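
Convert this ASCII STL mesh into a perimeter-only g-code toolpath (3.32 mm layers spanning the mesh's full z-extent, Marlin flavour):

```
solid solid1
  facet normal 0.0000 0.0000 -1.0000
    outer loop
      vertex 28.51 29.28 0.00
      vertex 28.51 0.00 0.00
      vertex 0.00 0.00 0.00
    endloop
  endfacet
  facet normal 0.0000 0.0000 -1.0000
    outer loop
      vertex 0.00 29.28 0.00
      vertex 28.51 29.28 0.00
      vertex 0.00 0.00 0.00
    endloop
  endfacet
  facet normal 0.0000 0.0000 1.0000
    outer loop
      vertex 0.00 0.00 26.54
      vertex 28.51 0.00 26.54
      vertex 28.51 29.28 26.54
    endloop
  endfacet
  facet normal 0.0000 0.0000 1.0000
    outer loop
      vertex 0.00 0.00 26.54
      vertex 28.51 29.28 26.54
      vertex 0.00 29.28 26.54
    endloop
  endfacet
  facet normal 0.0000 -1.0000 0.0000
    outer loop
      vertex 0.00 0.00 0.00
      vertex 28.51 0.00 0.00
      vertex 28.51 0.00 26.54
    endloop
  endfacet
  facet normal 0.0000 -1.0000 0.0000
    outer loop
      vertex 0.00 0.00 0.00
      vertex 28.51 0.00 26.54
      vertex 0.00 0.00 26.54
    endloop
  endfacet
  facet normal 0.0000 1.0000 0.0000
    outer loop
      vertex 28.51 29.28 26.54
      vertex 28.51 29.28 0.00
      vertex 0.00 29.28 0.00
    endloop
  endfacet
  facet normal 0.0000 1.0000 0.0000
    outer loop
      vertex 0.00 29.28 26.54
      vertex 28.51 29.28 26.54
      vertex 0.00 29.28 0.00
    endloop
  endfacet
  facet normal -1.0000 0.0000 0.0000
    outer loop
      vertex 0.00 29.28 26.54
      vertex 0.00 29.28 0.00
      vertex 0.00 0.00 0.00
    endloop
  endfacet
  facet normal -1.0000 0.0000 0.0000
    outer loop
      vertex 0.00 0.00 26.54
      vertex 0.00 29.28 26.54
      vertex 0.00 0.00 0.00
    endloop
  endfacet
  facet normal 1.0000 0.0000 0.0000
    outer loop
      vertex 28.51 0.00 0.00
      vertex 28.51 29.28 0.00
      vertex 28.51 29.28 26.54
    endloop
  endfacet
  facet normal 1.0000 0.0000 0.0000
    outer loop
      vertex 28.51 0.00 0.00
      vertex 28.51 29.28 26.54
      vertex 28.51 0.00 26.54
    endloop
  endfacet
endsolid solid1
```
; perimeter-only toolpath
G21 ; units = mm
G90 ; absolute positioning
G28 ; home
; layer 1
G0 Z3.32
G0 X0.00 Y0.00
G1 X28.51 Y0.00
G1 X28.51 Y29.28
G1 X0.00 Y29.28
G1 X0.00 Y0.00
; layer 2
G0 Z6.63
G0 X0.00 Y0.00
G1 X28.51 Y0.00
G1 X28.51 Y29.28
G1 X0.00 Y29.28
G1 X0.00 Y0.00
; layer 3
G0 Z9.95
G0 X0.00 Y0.00
G1 X28.51 Y0.00
G1 X28.51 Y29.28
G1 X0.00 Y29.28
G1 X0.00 Y0.00
; layer 4
G0 Z13.27
G0 X0.00 Y0.00
G1 X28.51 Y0.00
G1 X28.51 Y29.28
G1 X0.00 Y29.28
G1 X0.00 Y0.00
; layer 5
G0 Z16.59
G0 X0.00 Y0.00
G1 X28.51 Y0.00
G1 X28.51 Y29.28
G1 X0.00 Y29.28
G1 X0.00 Y0.00
; layer 6
G0 Z19.91
G0 X0.00 Y0.00
G1 X28.51 Y0.00
G1 X28.51 Y29.28
G1 X0.00 Y29.28
G1 X0.00 Y0.00
; layer 7
G0 Z23.22
G0 X0.00 Y0.00
G1 X28.51 Y0.00
G1 X28.51 Y29.28
G1 X0.00 Y29.28
G1 X0.00 Y0.00
; layer 8
G0 Z26.54
G0 X0.00 Y0.00
G1 X28.51 Y0.00
G1 X28.51 Y29.28
G1 X0.00 Y29.28
G1 X0.00 Y0.00
M2 ; end

The solid is a rectangular box, roughly 28.5 × 29.3 mm footprint and 26.5 mm tall. Slicing at Δz = 3.32 mm — 8 equal slices spanning the solid's height, so layer i sits at z = i·h/8 — gives 8 non-empty perimeters. Each is a 4-segment closed polygon; G0 lifts to the layer z and rapids to the start vertex, then G1 traces the edges.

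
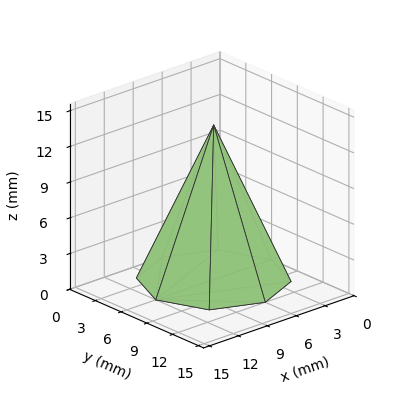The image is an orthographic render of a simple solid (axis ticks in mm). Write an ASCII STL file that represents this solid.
Reading the render: the shape is a regular 8-sided pyramid, base circumscribed radius ≈ 6 mm, apex at z ≈ 13 mm (dimensions read to the nearest mm from the axis ticks). For the STL, each face is triangulated and given an outward normal.

solid part
  facet normal 0.0000 0.0000 -1.0000
    outer loop
      vertex 6.00 12.00 0.00
      vertex 10.24 10.24 0.00
      vertex 12.00 6.00 0.00
    endloop
  endfacet
  facet normal 0.0000 0.0000 -1.0000
    outer loop
      vertex 1.76 10.24 0.00
      vertex 6.00 12.00 0.00
      vertex 12.00 6.00 0.00
    endloop
  endfacet
  facet normal 0.0000 0.0000 -1.0000
    outer loop
      vertex 0.00 6.00 0.00
      vertex 1.76 10.24 0.00
      vertex 12.00 6.00 0.00
    endloop
  endfacet
  facet normal 0.0000 0.0000 -1.0000
    outer loop
      vertex 1.76 1.76 0.00
      vertex 0.00 6.00 0.00
      vertex 12.00 6.00 0.00
    endloop
  endfacet
  facet normal 0.0000 0.0000 -1.0000
    outer loop
      vertex 6.00 0.00 0.00
      vertex 1.76 1.76 0.00
      vertex 12.00 6.00 0.00
    endloop
  endfacet
  facet normal 0.0000 0.0000 -1.0000
    outer loop
      vertex 10.24 1.76 0.00
      vertex 6.00 0.00 0.00
      vertex 12.00 6.00 0.00
    endloop
  endfacet
  facet normal 0.8496 0.3527 0.3921
    outer loop
      vertex 12.00 6.00 0.00
      vertex 10.24 10.24 0.00
      vertex 6.00 6.00 13.00
    endloop
  endfacet
  facet normal 0.3527 0.8496 0.3921
    outer loop
      vertex 10.24 10.24 0.00
      vertex 6.00 12.00 0.00
      vertex 6.00 6.00 13.00
    endloop
  endfacet
  facet normal -0.3527 0.8496 0.3921
    outer loop
      vertex 6.00 12.00 0.00
      vertex 1.76 10.24 0.00
      vertex 6.00 6.00 13.00
    endloop
  endfacet
  facet normal -0.8496 0.3527 0.3921
    outer loop
      vertex 1.76 10.24 0.00
      vertex 0.00 6.00 0.00
      vertex 6.00 6.00 13.00
    endloop
  endfacet
  facet normal -0.8496 -0.3527 0.3921
    outer loop
      vertex 0.00 6.00 0.00
      vertex 1.76 1.76 0.00
      vertex 6.00 6.00 13.00
    endloop
  endfacet
  facet normal -0.3527 -0.8496 0.3921
    outer loop
      vertex 1.76 1.76 0.00
      vertex 6.00 0.00 0.00
      vertex 6.00 6.00 13.00
    endloop
  endfacet
  facet normal 0.3527 -0.8496 0.3921
    outer loop
      vertex 6.00 0.00 0.00
      vertex 10.24 1.76 0.00
      vertex 6.00 6.00 13.00
    endloop
  endfacet
  facet normal 0.8496 -0.3527 0.3921
    outer loop
      vertex 10.24 1.76 0.00
      vertex 12.00 6.00 0.00
      vertex 6.00 6.00 13.00
    endloop
  endfacet
endsolid part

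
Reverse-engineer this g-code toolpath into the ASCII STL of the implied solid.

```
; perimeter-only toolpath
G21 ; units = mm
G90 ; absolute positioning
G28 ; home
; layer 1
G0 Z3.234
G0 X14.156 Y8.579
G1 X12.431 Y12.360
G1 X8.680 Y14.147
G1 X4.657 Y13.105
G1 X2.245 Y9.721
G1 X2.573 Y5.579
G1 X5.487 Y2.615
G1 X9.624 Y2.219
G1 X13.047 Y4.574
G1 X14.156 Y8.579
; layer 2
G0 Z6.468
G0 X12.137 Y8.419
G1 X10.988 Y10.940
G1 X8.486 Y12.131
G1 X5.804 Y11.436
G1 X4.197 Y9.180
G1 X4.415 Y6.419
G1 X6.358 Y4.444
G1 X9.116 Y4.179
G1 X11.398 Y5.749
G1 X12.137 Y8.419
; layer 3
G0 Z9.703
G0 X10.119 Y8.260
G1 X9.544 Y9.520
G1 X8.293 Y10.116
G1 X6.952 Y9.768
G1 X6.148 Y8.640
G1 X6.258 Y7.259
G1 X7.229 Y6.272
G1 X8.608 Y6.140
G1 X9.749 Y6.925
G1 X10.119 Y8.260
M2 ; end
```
solid part
  facet normal 0.0000 0.0000 -1.0000
    outer loop
      vertex 8.873 16.163 0.000
      vertex 13.875 13.780 0.000
      vertex 16.175 8.739 0.000
    endloop
  endfacet
  facet normal 0.0000 0.0000 -1.0000
    outer loop
      vertex 3.509 14.773 0.000
      vertex 8.873 16.163 0.000
      vertex 16.175 8.739 0.000
    endloop
  endfacet
  facet normal 0.0000 0.0000 -1.0000
    outer loop
      vertex 0.294 10.261 0.000
      vertex 3.509 14.773 0.000
      vertex 16.175 8.739 0.000
    endloop
  endfacet
  facet normal 0.0000 0.0000 -1.0000
    outer loop
      vertex 0.731 4.738 0.000
      vertex 0.294 10.261 0.000
      vertex 16.175 8.739 0.000
    endloop
  endfacet
  facet normal 0.0000 0.0000 -1.0000
    outer loop
      vertex 4.616 0.787 0.000
      vertex 0.731 4.738 0.000
      vertex 16.175 8.739 0.000
    endloop
  endfacet
  facet normal 0.0000 0.0000 -1.0000
    outer loop
      vertex 10.132 0.259 0.000
      vertex 4.616 0.787 0.000
      vertex 16.175 8.739 0.000
    endloop
  endfacet
  facet normal 0.0000 0.0000 -1.0000
    outer loop
      vertex 14.696 3.399 0.000
      vertex 10.132 0.259 0.000
      vertex 16.175 8.739 0.000
    endloop
  endfacet
  facet normal 0.7841 0.3578 0.5071
    outer loop
      vertex 16.175 8.739 0.000
      vertex 13.875 13.780 0.000
      vertex 8.100 8.100 12.937
    endloop
  endfacet
  facet normal 0.3707 0.7781 0.5071
    outer loop
      vertex 13.875 13.780 0.000
      vertex 8.873 16.163 0.000
      vertex 8.100 8.100 12.937
    endloop
  endfacet
  facet normal -0.2162 0.8343 0.5071
    outer loop
      vertex 8.873 16.163 0.000
      vertex 3.509 14.773 0.000
      vertex 8.100 8.100 12.937
    endloop
  endfacet
  facet normal -0.7019 0.5002 0.5071
    outer loop
      vertex 3.509 14.773 0.000
      vertex 0.294 10.261 0.000
      vertex 8.100 8.100 12.937
    endloop
  endfacet
  facet normal -0.8592 -0.0680 0.5071
    outer loop
      vertex 0.294 10.261 0.000
      vertex 0.731 4.738 0.000
      vertex 8.100 8.100 12.937
    endloop
  endfacet
  facet normal -0.6146 -0.6043 0.5071
    outer loop
      vertex 0.731 4.738 0.000
      vertex 4.616 0.787 0.000
      vertex 8.100 8.100 12.937
    endloop
  endfacet
  facet normal -0.0821 -0.8580 0.5071
    outer loop
      vertex 4.616 0.787 0.000
      vertex 10.132 0.259 0.000
      vertex 8.100 8.100 12.937
    endloop
  endfacet
  facet normal 0.4885 -0.7101 0.5071
    outer loop
      vertex 10.132 0.259 0.000
      vertex 14.696 3.399 0.000
      vertex 8.100 8.100 12.937
    endloop
  endfacet
  facet normal 0.8306 -0.2301 0.5071
    outer loop
      vertex 14.696 3.399 0.000
      vertex 16.175 8.739 0.000
      vertex 8.100 8.100 12.937
    endloop
  endfacet
endsolid part

The G0 Z moves step by Δz≈3.234 mm. The G1 loops shrink linearly with z, so the solid tapers from its base footprint up to z≈12.9. Closing with a flat bottom cap and the tapered top and triangulating gives 16 facets — a regular 9-sided pyramid, base circumscribed radius ≈ 8.1 mm, apex at z ≈ 12.9 mm.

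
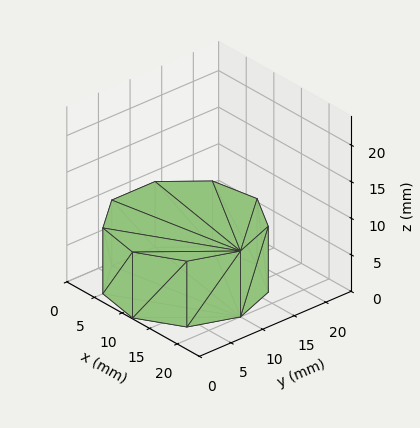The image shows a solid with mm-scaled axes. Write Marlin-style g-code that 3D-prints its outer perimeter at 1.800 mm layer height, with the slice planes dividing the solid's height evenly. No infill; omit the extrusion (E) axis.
Reading the render: the shape is a regular 9-sided prism (a cylinder approximated with 9 flat sides), circumscribed radius ≈ 10 mm, height ≈ 9 mm (dimensions read to the nearest mm from the axis ticks). For the g-code, the solid's height is divided into equal slices at the stated Δz and each level perimeter traced with G1 moves after a G0 lift.

; perimeter-only toolpath
G21 ; units = mm
G90 ; absolute positioning
G28 ; home
; layer 1
G0 Z1.800
G0 X20.000 Y10.000
G1 X17.660 Y16.428
G1 X11.736 Y19.848
G1 X5.000 Y18.660
G1 X0.603 Y13.420
G1 X0.603 Y6.580
G1 X5.000 Y1.340
G1 X11.736 Y0.152
G1 X17.660 Y3.572
G1 X20.000 Y10.000
; layer 2
G0 Z3.600
G0 X20.000 Y10.000
G1 X17.660 Y16.428
G1 X11.736 Y19.848
G1 X5.000 Y18.660
G1 X0.603 Y13.420
G1 X0.603 Y6.580
G1 X5.000 Y1.340
G1 X11.736 Y0.152
G1 X17.660 Y3.572
G1 X20.000 Y10.000
; layer 3
G0 Z5.400
G0 X20.000 Y10.000
G1 X17.660 Y16.428
G1 X11.736 Y19.848
G1 X5.000 Y18.660
G1 X0.603 Y13.420
G1 X0.603 Y6.580
G1 X5.000 Y1.340
G1 X11.736 Y0.152
G1 X17.660 Y3.572
G1 X20.000 Y10.000
; layer 4
G0 Z7.200
G0 X20.000 Y10.000
G1 X17.660 Y16.428
G1 X11.736 Y19.848
G1 X5.000 Y18.660
G1 X0.603 Y13.420
G1 X0.603 Y6.580
G1 X5.000 Y1.340
G1 X11.736 Y0.152
G1 X17.660 Y3.572
G1 X20.000 Y10.000
; layer 5
G0 Z9.000
G0 X20.000 Y10.000
G1 X17.660 Y16.428
G1 X11.736 Y19.848
G1 X5.000 Y18.660
G1 X0.603 Y13.420
G1 X0.603 Y6.580
G1 X5.000 Y1.340
G1 X11.736 Y0.152
G1 X17.660 Y3.572
G1 X20.000 Y10.000
M2 ; end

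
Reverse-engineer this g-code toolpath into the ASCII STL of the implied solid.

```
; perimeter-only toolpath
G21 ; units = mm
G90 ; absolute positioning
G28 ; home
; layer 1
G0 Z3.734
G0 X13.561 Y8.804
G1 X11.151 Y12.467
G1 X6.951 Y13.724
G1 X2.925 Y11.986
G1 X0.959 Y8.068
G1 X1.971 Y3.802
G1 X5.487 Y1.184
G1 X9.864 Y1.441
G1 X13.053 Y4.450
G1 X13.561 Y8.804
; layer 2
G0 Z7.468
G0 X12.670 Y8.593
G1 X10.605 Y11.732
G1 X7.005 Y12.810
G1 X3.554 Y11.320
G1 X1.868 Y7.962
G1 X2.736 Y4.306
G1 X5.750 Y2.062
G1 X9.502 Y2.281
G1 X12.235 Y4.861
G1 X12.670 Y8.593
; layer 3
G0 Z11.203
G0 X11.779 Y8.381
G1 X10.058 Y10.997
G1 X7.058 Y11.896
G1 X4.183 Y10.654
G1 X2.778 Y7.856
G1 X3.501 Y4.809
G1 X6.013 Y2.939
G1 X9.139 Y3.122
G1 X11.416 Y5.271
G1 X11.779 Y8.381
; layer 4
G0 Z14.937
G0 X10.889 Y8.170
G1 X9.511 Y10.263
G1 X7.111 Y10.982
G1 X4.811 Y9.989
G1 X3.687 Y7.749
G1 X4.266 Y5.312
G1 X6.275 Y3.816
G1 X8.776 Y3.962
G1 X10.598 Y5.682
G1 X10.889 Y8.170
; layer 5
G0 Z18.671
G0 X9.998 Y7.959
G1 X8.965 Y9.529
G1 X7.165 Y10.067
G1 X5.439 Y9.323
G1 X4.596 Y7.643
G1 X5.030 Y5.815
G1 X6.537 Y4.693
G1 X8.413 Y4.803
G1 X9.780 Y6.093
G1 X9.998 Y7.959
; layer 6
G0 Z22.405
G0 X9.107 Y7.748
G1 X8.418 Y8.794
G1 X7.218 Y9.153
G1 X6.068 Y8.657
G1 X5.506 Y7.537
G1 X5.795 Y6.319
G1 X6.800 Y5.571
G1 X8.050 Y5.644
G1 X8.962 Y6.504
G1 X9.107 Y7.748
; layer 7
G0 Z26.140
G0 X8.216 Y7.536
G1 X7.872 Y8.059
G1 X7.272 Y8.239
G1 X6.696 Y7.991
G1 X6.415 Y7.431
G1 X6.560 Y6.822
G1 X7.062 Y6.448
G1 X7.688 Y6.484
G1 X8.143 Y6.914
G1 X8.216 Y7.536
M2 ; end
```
solid part
  facet normal 0.0000 0.0000 -1.0000
    outer loop
      vertex 6.898 14.638 0.000
      vertex 11.698 13.201 0.000
      vertex 14.452 9.015 0.000
    endloop
  endfacet
  facet normal 0.0000 0.0000 -1.0000
    outer loop
      vertex 2.297 12.652 0.000
      vertex 6.898 14.638 0.000
      vertex 14.452 9.015 0.000
    endloop
  endfacet
  facet normal 0.0000 0.0000 -1.0000
    outer loop
      vertex 0.049 8.174 0.000
      vertex 2.297 12.652 0.000
      vertex 14.452 9.015 0.000
    endloop
  endfacet
  facet normal 0.0000 0.0000 -1.0000
    outer loop
      vertex 1.206 3.299 0.000
      vertex 0.049 8.174 0.000
      vertex 14.452 9.015 0.000
    endloop
  endfacet
  facet normal 0.0000 0.0000 -1.0000
    outer loop
      vertex 5.225 0.307 0.000
      vertex 1.206 3.299 0.000
      vertex 14.452 9.015 0.000
    endloop
  endfacet
  facet normal 0.0000 0.0000 -1.0000
    outer loop
      vertex 10.227 0.600 0.000
      vertex 5.225 0.307 0.000
      vertex 14.452 9.015 0.000
    endloop
  endfacet
  facet normal 0.0000 0.0000 -1.0000
    outer loop
      vertex 13.871 4.039 0.000
      vertex 10.227 0.600 0.000
      vertex 14.452 9.015 0.000
    endloop
  endfacet
  facet normal 0.8141 0.5356 0.2245
    outer loop
      vertex 14.452 9.015 0.000
      vertex 11.698 13.201 0.000
      vertex 7.325 7.325 29.874
    endloop
  endfacet
  facet normal 0.2795 0.9335 0.2245
    outer loop
      vertex 11.698 13.201 0.000
      vertex 6.898 14.638 0.000
      vertex 7.325 7.325 29.874
    endloop
  endfacet
  facet normal -0.3862 0.8947 0.2245
    outer loop
      vertex 6.898 14.638 0.000
      vertex 2.297 12.652 0.000
      vertex 7.325 7.325 29.874
    endloop
  endfacet
  facet normal -0.8709 0.4372 0.2245
    outer loop
      vertex 2.297 12.652 0.000
      vertex 0.049 8.174 0.000
      vertex 7.325 7.325 29.874
    endloop
  endfacet
  facet normal -0.9481 -0.2250 0.2245
    outer loop
      vertex 0.049 8.174 0.000
      vertex 1.206 3.299 0.000
      vertex 7.325 7.325 29.874
    endloop
  endfacet
  facet normal -0.5819 -0.7816 0.2245
    outer loop
      vertex 1.206 3.299 0.000
      vertex 5.225 0.307 0.000
      vertex 7.325 7.325 29.874
    endloop
  endfacet
  facet normal 0.0570 -0.9728 0.2245
    outer loop
      vertex 5.225 0.307 0.000
      vertex 10.227 0.600 0.000
      vertex 7.325 7.325 29.874
    endloop
  endfacet
  facet normal 0.6688 -0.7087 0.2245
    outer loop
      vertex 10.227 0.600 0.000
      vertex 13.871 4.039 0.000
      vertex 7.325 7.325 29.874
    endloop
  endfacet
  facet normal 0.9679 -0.1130 0.2245
    outer loop
      vertex 13.871 4.039 0.000
      vertex 14.452 9.015 0.000
      vertex 7.325 7.325 29.874
    endloop
  endfacet
endsolid part

The G0 Z moves step by Δz≈3.734 mm. The G1 loops shrink linearly with z, so the solid tapers from its base footprint up to z≈29.9. Closing with a flat bottom cap and the tapered top and triangulating gives 16 facets — a regular 9-sided pyramid, base circumscribed radius ≈ 7.33 mm, apex at z ≈ 29.9 mm.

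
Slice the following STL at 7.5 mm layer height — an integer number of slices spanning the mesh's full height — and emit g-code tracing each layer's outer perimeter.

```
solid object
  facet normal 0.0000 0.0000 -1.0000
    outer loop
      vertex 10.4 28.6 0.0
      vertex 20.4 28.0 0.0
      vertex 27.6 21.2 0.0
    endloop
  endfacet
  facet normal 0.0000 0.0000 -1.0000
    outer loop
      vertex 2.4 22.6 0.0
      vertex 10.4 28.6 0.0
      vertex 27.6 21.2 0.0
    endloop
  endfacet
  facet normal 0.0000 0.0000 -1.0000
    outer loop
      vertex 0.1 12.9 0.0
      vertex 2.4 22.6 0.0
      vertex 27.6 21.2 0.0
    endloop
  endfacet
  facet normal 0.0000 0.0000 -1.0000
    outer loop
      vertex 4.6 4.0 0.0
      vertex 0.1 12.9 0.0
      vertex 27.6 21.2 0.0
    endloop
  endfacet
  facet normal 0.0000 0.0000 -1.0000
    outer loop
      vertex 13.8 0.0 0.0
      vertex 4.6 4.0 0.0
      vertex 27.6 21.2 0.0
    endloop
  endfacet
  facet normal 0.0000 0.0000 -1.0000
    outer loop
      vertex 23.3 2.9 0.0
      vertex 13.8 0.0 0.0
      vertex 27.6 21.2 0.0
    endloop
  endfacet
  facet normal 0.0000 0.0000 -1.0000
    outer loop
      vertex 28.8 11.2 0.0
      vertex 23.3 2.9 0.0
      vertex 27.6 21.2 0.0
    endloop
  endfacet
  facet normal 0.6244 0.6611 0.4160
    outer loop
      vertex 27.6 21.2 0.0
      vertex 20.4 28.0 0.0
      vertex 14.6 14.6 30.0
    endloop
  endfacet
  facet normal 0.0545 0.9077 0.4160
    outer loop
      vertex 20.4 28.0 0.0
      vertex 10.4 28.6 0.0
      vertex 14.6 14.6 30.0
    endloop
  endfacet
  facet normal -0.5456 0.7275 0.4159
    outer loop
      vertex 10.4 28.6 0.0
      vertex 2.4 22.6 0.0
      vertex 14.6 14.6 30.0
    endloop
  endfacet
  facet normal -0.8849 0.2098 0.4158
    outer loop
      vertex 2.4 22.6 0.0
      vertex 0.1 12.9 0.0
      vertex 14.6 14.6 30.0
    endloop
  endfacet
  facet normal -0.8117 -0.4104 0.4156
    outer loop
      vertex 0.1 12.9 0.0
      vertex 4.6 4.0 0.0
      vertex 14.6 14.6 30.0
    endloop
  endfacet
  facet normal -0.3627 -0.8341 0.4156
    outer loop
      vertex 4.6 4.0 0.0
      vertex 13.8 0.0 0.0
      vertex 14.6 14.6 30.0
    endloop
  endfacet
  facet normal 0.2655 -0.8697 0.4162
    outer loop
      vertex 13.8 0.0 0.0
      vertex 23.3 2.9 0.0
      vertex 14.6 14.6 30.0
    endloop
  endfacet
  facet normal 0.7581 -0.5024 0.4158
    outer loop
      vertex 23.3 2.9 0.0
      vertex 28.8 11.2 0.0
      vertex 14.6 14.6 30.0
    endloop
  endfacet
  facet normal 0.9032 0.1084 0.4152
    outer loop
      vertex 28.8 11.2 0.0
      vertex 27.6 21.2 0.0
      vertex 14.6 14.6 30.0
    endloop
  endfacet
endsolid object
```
; perimeter-only toolpath
G21 ; units = mm
G90 ; absolute positioning
G28 ; home
; layer 1
G0 Z7.5
G0 X24.4 Y19.5
G1 X18.9 Y24.6
G1 X11.5 Y25.1
G1 X5.4 Y20.6
G1 X3.7 Y13.3
G1 X7.1 Y6.7
G1 X14.0 Y3.6
G1 X21.1 Y5.8
G1 X25.2 Y12.0
G1 X24.4 Y19.5
; layer 2
G0 Z15.0
G0 X21.1 Y17.9
G1 X17.5 Y21.3
G1 X12.5 Y21.6
G1 X8.5 Y18.6
G1 X7.3 Y13.8
G1 X9.6 Y9.3
G1 X14.2 Y7.3
G1 X18.9 Y8.8
G1 X21.7 Y12.9
G1 X21.1 Y17.9
; layer 3
G0 Z22.5
G0 X17.9 Y16.2
G1 X16.0 Y17.9
G1 X13.5 Y18.1
G1 X11.5 Y16.6
G1 X11.0 Y14.2
G1 X12.1 Y11.9
G1 X14.4 Y10.9
G1 X16.8 Y11.7
G1 X18.1 Y13.8
G1 X17.9 Y16.2
M2 ; end

The solid is a regular 9-sided pyramid, base circumscribed radius ≈ 14.6 mm, apex at z ≈ 30 mm. Slicing at Δz = 7.5 mm — 4 equal slices spanning the solid's height, so layer i sits at z = i·h/4 — gives 3 non-empty perimeters. Each is a 9-segment closed polygon; G0 lifts to the layer z and rapids to the start vertex, then G1 traces the edges. The cross-section shrinks linearly with z (the slice at the apex is degenerate and omitted).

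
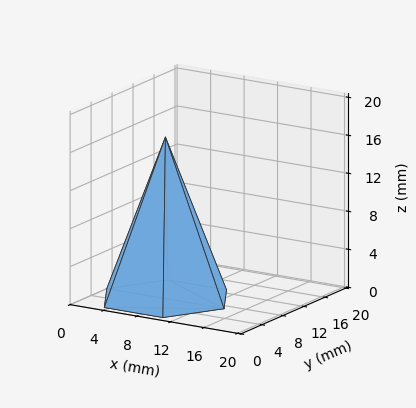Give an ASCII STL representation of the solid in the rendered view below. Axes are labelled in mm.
Reading the render: the shape is a regular 6-sided pyramid, base circumscribed radius ≈ 7 mm, apex at z ≈ 17 mm (dimensions read to the nearest mm from the axis ticks). For the STL, each face is triangulated and given an outward normal.

solid part
  facet normal 0.0000 0.0000 -1.0000
    outer loop
      vertex 3.500 13.062 0.000
      vertex 10.500 13.062 0.000
      vertex 14.000 7.000 0.000
    endloop
  endfacet
  facet normal 0.0000 0.0000 -1.0000
    outer loop
      vertex 0.000 7.000 0.000
      vertex 3.500 13.062 0.000
      vertex 14.000 7.000 0.000
    endloop
  endfacet
  facet normal 0.0000 0.0000 -1.0000
    outer loop
      vertex 3.500 0.938 0.000
      vertex 0.000 7.000 0.000
      vertex 14.000 7.000 0.000
    endloop
  endfacet
  facet normal 0.0000 0.0000 -1.0000
    outer loop
      vertex 10.500 0.938 0.000
      vertex 3.500 0.938 0.000
      vertex 14.000 7.000 0.000
    endloop
  endfacet
  facet normal 0.8157 0.4710 0.3359
    outer loop
      vertex 14.000 7.000 0.000
      vertex 10.500 13.062 0.000
      vertex 7.000 7.000 17.000
    endloop
  endfacet
  facet normal 0.0000 0.9419 0.3359
    outer loop
      vertex 10.500 13.062 0.000
      vertex 3.500 13.062 0.000
      vertex 7.000 7.000 17.000
    endloop
  endfacet
  facet normal -0.8157 0.4710 0.3359
    outer loop
      vertex 3.500 13.062 0.000
      vertex 0.000 7.000 0.000
      vertex 7.000 7.000 17.000
    endloop
  endfacet
  facet normal -0.8157 -0.4710 0.3359
    outer loop
      vertex 0.000 7.000 0.000
      vertex 3.500 0.938 0.000
      vertex 7.000 7.000 17.000
    endloop
  endfacet
  facet normal 0.0000 -0.9419 0.3359
    outer loop
      vertex 3.500 0.938 0.000
      vertex 10.500 0.938 0.000
      vertex 7.000 7.000 17.000
    endloop
  endfacet
  facet normal 0.8157 -0.4710 0.3359
    outer loop
      vertex 10.500 0.938 0.000
      vertex 14.000 7.000 0.000
      vertex 7.000 7.000 17.000
    endloop
  endfacet
endsolid part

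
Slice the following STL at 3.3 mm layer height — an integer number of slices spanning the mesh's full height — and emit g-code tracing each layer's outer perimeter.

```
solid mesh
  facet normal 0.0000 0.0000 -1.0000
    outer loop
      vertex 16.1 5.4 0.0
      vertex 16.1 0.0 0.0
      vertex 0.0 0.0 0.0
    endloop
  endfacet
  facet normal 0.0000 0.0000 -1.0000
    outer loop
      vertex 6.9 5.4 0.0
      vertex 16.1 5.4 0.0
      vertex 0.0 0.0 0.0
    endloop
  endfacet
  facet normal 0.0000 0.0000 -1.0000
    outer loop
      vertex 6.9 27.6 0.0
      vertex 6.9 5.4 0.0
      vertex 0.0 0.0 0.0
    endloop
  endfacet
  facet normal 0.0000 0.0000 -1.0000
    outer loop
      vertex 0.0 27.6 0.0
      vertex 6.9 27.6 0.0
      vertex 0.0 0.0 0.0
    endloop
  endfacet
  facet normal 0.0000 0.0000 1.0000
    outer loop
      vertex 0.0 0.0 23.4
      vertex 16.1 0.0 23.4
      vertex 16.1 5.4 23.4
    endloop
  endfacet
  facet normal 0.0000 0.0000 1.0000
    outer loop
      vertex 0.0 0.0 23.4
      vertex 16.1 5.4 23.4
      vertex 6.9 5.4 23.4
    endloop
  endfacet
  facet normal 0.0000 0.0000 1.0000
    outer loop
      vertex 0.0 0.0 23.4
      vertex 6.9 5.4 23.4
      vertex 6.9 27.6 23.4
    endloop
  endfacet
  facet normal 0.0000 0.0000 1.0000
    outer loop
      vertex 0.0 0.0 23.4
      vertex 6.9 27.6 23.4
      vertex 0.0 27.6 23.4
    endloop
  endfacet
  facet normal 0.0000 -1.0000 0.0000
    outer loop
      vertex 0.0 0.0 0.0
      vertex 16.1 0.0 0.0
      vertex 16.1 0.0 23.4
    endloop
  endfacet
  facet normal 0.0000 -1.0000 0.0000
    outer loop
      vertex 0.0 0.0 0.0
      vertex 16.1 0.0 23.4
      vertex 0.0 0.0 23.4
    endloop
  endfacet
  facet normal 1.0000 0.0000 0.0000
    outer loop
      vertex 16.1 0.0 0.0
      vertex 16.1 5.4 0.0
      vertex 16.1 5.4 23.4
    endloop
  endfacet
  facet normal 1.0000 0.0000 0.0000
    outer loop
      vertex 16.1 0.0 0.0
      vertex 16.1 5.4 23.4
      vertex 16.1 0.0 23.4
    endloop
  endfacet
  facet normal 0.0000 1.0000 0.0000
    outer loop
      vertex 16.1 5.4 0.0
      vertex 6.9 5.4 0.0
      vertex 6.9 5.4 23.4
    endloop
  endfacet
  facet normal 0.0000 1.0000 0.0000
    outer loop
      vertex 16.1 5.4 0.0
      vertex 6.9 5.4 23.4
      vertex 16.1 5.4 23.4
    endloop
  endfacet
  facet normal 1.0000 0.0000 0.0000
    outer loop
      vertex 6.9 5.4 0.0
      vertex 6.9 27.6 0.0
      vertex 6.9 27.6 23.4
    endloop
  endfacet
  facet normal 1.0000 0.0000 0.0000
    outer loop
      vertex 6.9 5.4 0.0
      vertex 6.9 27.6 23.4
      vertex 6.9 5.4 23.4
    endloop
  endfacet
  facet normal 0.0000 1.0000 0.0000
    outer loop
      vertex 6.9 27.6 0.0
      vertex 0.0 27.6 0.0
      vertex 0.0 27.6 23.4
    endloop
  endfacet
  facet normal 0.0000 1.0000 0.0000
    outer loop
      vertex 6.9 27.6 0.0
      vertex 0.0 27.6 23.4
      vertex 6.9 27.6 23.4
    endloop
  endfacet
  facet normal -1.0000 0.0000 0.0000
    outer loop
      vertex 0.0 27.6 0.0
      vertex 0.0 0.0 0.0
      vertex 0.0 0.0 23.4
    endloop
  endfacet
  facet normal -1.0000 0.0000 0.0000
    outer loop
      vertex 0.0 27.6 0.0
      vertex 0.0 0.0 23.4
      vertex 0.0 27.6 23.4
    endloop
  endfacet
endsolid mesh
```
; perimeter-only toolpath
G21 ; units = mm
G90 ; absolute positioning
G28 ; home
; layer 1
G0 Z3.3
G0 X0.0 Y0.0
G1 X16.1 Y0.0
G1 X16.1 Y5.4
G1 X6.9 Y5.4
G1 X6.9 Y27.6
G1 X0.0 Y27.6
G1 X0.0 Y0.0
; layer 2
G0 Z6.7
G0 X0.0 Y0.0
G1 X16.1 Y0.0
G1 X16.1 Y5.4
G1 X6.9 Y5.4
G1 X6.9 Y27.6
G1 X0.0 Y27.6
G1 X0.0 Y0.0
; layer 3
G0 Z10.0
G0 X0.0 Y0.0
G1 X16.1 Y0.0
G1 X16.1 Y5.4
G1 X6.9 Y5.4
G1 X6.9 Y27.6
G1 X0.0 Y27.6
G1 X0.0 Y0.0
; layer 4
G0 Z13.4
G0 X0.0 Y0.0
G1 X16.1 Y0.0
G1 X16.1 Y5.4
G1 X6.9 Y5.4
G1 X6.9 Y27.6
G1 X0.0 Y27.6
G1 X0.0 Y0.0
; layer 5
G0 Z16.7
G0 X0.0 Y0.0
G1 X16.1 Y0.0
G1 X16.1 Y5.4
G1 X6.9 Y5.4
G1 X6.9 Y27.6
G1 X0.0 Y27.6
G1 X0.0 Y0.0
; layer 6
G0 Z20.1
G0 X0.0 Y0.0
G1 X16.1 Y0.0
G1 X16.1 Y5.4
G1 X6.9 Y5.4
G1 X6.9 Y27.6
G1 X0.0 Y27.6
G1 X0.0 Y0.0
; layer 7
G0 Z23.4
G0 X0.0 Y0.0
G1 X16.1 Y0.0
G1 X16.1 Y5.4
G1 X6.9 Y5.4
G1 X6.9 Y27.6
G1 X0.0 Y27.6
G1 X0.0 Y0.0
M2 ; end

The solid is an L-shaped prism: outer 16.1 × 27.6 mm, arm thicknesses ≈ 5.4 mm (horizontal) and 6.9 mm (vertical), extruded 23.4 mm in z. Slicing at Δz = 3.3 mm — 7 equal slices spanning the solid's height, so layer i sits at z = i·h/7 — gives 7 non-empty perimeters. Each is a 6-segment closed polygon; G0 lifts to the layer z and rapids to the start vertex, then G1 traces the edges.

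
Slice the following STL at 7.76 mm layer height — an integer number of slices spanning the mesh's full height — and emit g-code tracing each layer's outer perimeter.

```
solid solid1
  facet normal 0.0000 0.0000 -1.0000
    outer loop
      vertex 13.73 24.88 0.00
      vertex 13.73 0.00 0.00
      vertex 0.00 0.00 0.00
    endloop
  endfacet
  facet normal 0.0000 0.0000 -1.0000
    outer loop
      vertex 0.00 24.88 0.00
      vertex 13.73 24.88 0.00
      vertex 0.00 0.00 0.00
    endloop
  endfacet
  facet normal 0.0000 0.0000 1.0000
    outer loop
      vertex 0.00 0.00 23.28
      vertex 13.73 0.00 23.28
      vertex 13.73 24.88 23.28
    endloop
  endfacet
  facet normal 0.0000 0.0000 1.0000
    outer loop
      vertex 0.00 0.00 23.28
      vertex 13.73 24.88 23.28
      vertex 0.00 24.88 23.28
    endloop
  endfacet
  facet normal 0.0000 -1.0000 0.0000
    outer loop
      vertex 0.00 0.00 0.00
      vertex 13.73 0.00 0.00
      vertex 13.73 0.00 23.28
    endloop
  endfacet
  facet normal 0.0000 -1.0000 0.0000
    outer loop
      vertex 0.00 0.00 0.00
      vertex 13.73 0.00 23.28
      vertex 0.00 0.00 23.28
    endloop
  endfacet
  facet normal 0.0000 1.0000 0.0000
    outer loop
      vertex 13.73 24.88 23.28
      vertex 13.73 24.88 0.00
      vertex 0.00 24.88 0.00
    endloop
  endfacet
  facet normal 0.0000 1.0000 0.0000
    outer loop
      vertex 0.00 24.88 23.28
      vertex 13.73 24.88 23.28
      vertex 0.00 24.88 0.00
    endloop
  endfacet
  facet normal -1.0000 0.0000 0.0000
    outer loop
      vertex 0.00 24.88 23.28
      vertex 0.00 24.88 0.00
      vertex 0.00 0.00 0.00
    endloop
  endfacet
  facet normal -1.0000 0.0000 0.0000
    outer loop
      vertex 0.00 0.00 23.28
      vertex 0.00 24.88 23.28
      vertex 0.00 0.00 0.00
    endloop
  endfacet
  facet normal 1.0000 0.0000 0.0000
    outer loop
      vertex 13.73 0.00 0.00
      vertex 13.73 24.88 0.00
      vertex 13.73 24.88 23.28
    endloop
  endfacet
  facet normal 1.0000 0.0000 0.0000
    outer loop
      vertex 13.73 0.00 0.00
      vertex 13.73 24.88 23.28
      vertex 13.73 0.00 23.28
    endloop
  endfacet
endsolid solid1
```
; perimeter-only toolpath
G21 ; units = mm
G90 ; absolute positioning
G28 ; home
; layer 1
G0 Z7.76
G0 X0.00 Y0.00
G1 X13.73 Y0.00
G1 X13.73 Y24.88
G1 X0.00 Y24.88
G1 X0.00 Y0.00
; layer 2
G0 Z15.52
G0 X0.00 Y0.00
G1 X13.73 Y0.00
G1 X13.73 Y24.88
G1 X0.00 Y24.88
G1 X0.00 Y0.00
; layer 3
G0 Z23.28
G0 X0.00 Y0.00
G1 X13.73 Y0.00
G1 X13.73 Y24.88
G1 X0.00 Y24.88
G1 X0.00 Y0.00
M2 ; end

The solid is a rectangular box, roughly 13.7 × 24.9 mm footprint and 23.3 mm tall. Slicing at Δz = 7.76 mm — 3 equal slices spanning the solid's height, so layer i sits at z = i·h/3 — gives 3 non-empty perimeters. Each is a 4-segment closed polygon; G0 lifts to the layer z and rapids to the start vertex, then G1 traces the edges.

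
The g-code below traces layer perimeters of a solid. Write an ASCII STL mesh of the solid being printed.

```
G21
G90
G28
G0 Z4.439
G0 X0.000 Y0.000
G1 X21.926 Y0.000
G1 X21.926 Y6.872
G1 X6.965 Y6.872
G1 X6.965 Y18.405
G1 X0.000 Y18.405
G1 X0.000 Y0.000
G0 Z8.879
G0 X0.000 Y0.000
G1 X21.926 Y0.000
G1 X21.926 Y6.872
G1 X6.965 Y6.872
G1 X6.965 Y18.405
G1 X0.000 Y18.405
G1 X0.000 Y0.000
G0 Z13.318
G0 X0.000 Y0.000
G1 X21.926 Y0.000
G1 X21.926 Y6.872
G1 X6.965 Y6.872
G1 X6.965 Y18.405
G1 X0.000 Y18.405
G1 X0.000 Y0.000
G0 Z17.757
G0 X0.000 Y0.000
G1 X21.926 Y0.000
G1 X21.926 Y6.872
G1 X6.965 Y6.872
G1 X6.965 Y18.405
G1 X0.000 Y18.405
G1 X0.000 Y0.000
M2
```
solid part
  facet normal 0.0000 0.0000 -1.0000
    outer loop
      vertex 21.926 6.872 0.000
      vertex 21.926 0.000 0.000
      vertex 0.000 0.000 0.000
    endloop
  endfacet
  facet normal 0.0000 0.0000 -1.0000
    outer loop
      vertex 6.965 6.872 0.000
      vertex 21.926 6.872 0.000
      vertex 0.000 0.000 0.000
    endloop
  endfacet
  facet normal 0.0000 0.0000 -1.0000
    outer loop
      vertex 6.965 18.405 0.000
      vertex 6.965 6.872 0.000
      vertex 0.000 0.000 0.000
    endloop
  endfacet
  facet normal 0.0000 0.0000 -1.0000
    outer loop
      vertex 0.000 18.405 0.000
      vertex 6.965 18.405 0.000
      vertex 0.000 0.000 0.000
    endloop
  endfacet
  facet normal 0.0000 0.0000 1.0000
    outer loop
      vertex 0.000 0.000 17.757
      vertex 21.926 0.000 17.757
      vertex 21.926 6.872 17.757
    endloop
  endfacet
  facet normal 0.0000 0.0000 1.0000
    outer loop
      vertex 0.000 0.000 17.757
      vertex 21.926 6.872 17.757
      vertex 6.965 6.872 17.757
    endloop
  endfacet
  facet normal 0.0000 0.0000 1.0000
    outer loop
      vertex 0.000 0.000 17.757
      vertex 6.965 6.872 17.757
      vertex 6.965 18.405 17.757
    endloop
  endfacet
  facet normal 0.0000 0.0000 1.0000
    outer loop
      vertex 0.000 0.000 17.757
      vertex 6.965 18.405 17.757
      vertex 0.000 18.405 17.757
    endloop
  endfacet
  facet normal 0.0000 -1.0000 0.0000
    outer loop
      vertex 0.000 0.000 0.000
      vertex 21.926 0.000 0.000
      vertex 21.926 0.000 17.757
    endloop
  endfacet
  facet normal 0.0000 -1.0000 0.0000
    outer loop
      vertex 0.000 0.000 0.000
      vertex 21.926 0.000 17.757
      vertex 0.000 0.000 17.757
    endloop
  endfacet
  facet normal 1.0000 0.0000 0.0000
    outer loop
      vertex 21.926 0.000 0.000
      vertex 21.926 6.872 0.000
      vertex 21.926 6.872 17.757
    endloop
  endfacet
  facet normal 1.0000 0.0000 0.0000
    outer loop
      vertex 21.926 0.000 0.000
      vertex 21.926 6.872 17.757
      vertex 21.926 0.000 17.757
    endloop
  endfacet
  facet normal 0.0000 1.0000 0.0000
    outer loop
      vertex 21.926 6.872 0.000
      vertex 6.965 6.872 0.000
      vertex 6.965 6.872 17.757
    endloop
  endfacet
  facet normal 0.0000 1.0000 0.0000
    outer loop
      vertex 21.926 6.872 0.000
      vertex 6.965 6.872 17.757
      vertex 21.926 6.872 17.757
    endloop
  endfacet
  facet normal 1.0000 0.0000 0.0000
    outer loop
      vertex 6.965 6.872 0.000
      vertex 6.965 18.405 0.000
      vertex 6.965 18.405 17.757
    endloop
  endfacet
  facet normal 1.0000 0.0000 0.0000
    outer loop
      vertex 6.965 6.872 0.000
      vertex 6.965 18.405 17.757
      vertex 6.965 6.872 17.757
    endloop
  endfacet
  facet normal 0.0000 1.0000 0.0000
    outer loop
      vertex 6.965 18.405 0.000
      vertex 0.000 18.405 0.000
      vertex 0.000 18.405 17.757
    endloop
  endfacet
  facet normal 0.0000 1.0000 0.0000
    outer loop
      vertex 6.965 18.405 0.000
      vertex 0.000 18.405 17.757
      vertex 6.965 18.405 17.757
    endloop
  endfacet
  facet normal -1.0000 0.0000 0.0000
    outer loop
      vertex 0.000 18.405 0.000
      vertex 0.000 0.000 0.000
      vertex 0.000 0.000 17.757
    endloop
  endfacet
  facet normal -1.0000 0.0000 0.0000
    outer loop
      vertex 0.000 18.405 0.000
      vertex 0.000 0.000 17.757
      vertex 0.000 18.405 17.757
    endloop
  endfacet
endsolid part

The G0 Z moves step by Δz≈4.439 mm. Every layer's G1 loop is the same polygon, so the solid is a straight extrusion of it from z=0 to z≈17.8. Closing with flat bottom and top caps and triangulating gives 20 facets — an L-shaped prism: outer 21.9 × 18.4 mm, arm thicknesses ≈ 6.87 mm (horizontal) and 6.96 mm (vertical), extruded 17.8 mm in z.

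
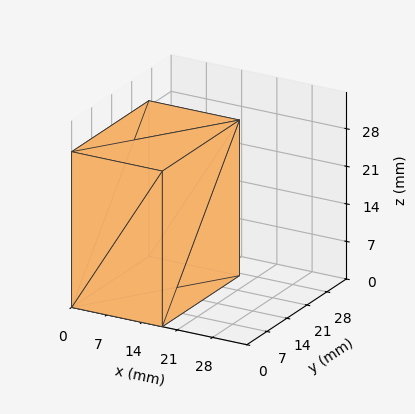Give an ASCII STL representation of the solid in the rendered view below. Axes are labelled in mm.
Reading the render: the shape is a rectangular box, roughly 18 × 27 mm footprint and 29 mm tall (dimensions read to the nearest mm from the axis ticks). For the STL, each face is triangulated and given an outward normal.

solid part
  facet normal 0.0000 0.0000 -1.0000
    outer loop
      vertex 18.0 27.0 0.0
      vertex 18.0 0.0 0.0
      vertex 0.0 0.0 0.0
    endloop
  endfacet
  facet normal 0.0000 0.0000 -1.0000
    outer loop
      vertex 0.0 27.0 0.0
      vertex 18.0 27.0 0.0
      vertex 0.0 0.0 0.0
    endloop
  endfacet
  facet normal 0.0000 0.0000 1.0000
    outer loop
      vertex 0.0 0.0 29.0
      vertex 18.0 0.0 29.0
      vertex 18.0 27.0 29.0
    endloop
  endfacet
  facet normal 0.0000 0.0000 1.0000
    outer loop
      vertex 0.0 0.0 29.0
      vertex 18.0 27.0 29.0
      vertex 0.0 27.0 29.0
    endloop
  endfacet
  facet normal 0.0000 -1.0000 0.0000
    outer loop
      vertex 0.0 0.0 0.0
      vertex 18.0 0.0 0.0
      vertex 18.0 0.0 29.0
    endloop
  endfacet
  facet normal 0.0000 -1.0000 0.0000
    outer loop
      vertex 0.0 0.0 0.0
      vertex 18.0 0.0 29.0
      vertex 0.0 0.0 29.0
    endloop
  endfacet
  facet normal 0.0000 1.0000 0.0000
    outer loop
      vertex 18.0 27.0 29.0
      vertex 18.0 27.0 0.0
      vertex 0.0 27.0 0.0
    endloop
  endfacet
  facet normal 0.0000 1.0000 0.0000
    outer loop
      vertex 0.0 27.0 29.0
      vertex 18.0 27.0 29.0
      vertex 0.0 27.0 0.0
    endloop
  endfacet
  facet normal -1.0000 0.0000 0.0000
    outer loop
      vertex 0.0 27.0 29.0
      vertex 0.0 27.0 0.0
      vertex 0.0 0.0 0.0
    endloop
  endfacet
  facet normal -1.0000 0.0000 0.0000
    outer loop
      vertex 0.0 0.0 29.0
      vertex 0.0 27.0 29.0
      vertex 0.0 0.0 0.0
    endloop
  endfacet
  facet normal 1.0000 0.0000 0.0000
    outer loop
      vertex 18.0 0.0 0.0
      vertex 18.0 27.0 0.0
      vertex 18.0 27.0 29.0
    endloop
  endfacet
  facet normal 1.0000 0.0000 0.0000
    outer loop
      vertex 18.0 0.0 0.0
      vertex 18.0 27.0 29.0
      vertex 18.0 0.0 29.0
    endloop
  endfacet
endsolid part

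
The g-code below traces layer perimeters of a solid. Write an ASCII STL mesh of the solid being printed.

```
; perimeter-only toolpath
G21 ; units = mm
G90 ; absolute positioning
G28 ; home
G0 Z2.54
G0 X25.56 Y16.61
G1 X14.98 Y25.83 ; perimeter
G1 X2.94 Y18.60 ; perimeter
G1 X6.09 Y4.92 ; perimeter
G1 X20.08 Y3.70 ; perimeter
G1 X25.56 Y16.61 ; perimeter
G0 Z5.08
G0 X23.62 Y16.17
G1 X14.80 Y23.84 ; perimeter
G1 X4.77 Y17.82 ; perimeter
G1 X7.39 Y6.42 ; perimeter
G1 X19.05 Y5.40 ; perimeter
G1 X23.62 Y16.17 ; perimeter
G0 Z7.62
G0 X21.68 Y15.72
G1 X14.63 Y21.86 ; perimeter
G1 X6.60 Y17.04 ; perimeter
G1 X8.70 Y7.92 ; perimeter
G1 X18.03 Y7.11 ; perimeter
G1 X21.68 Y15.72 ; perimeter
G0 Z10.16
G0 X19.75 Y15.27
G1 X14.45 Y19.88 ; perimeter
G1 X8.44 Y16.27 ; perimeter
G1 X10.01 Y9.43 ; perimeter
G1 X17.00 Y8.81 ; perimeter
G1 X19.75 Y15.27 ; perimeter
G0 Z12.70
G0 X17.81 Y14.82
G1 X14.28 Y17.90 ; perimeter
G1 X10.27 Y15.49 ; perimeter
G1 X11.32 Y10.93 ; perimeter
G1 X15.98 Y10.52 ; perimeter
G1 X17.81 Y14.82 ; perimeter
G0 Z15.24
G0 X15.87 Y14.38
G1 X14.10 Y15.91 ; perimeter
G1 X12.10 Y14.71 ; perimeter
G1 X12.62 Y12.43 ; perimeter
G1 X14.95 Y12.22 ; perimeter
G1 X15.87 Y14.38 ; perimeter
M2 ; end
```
solid part
  facet normal 0.0000 0.0000 -1.0000
    outer loop
      vertex 1.11 19.38 0.00
      vertex 15.15 27.81 0.00
      vertex 27.50 17.06 0.00
    endloop
  endfacet
  facet normal 0.0000 0.0000 -1.0000
    outer loop
      vertex 4.78 3.42 0.00
      vertex 1.11 19.38 0.00
      vertex 27.50 17.06 0.00
    endloop
  endfacet
  facet normal 0.0000 0.0000 -1.0000
    outer loop
      vertex 21.10 1.99 0.00
      vertex 4.78 3.42 0.00
      vertex 27.50 17.06 0.00
    endloop
  endfacet
  facet normal 0.5545 0.6371 0.5354
    outer loop
      vertex 27.50 17.06 0.00
      vertex 15.15 27.81 0.00
      vertex 13.93 13.93 17.78
    endloop
  endfacet
  facet normal -0.4348 0.7241 0.5354
    outer loop
      vertex 15.15 27.81 0.00
      vertex 1.11 19.38 0.00
      vertex 13.93 13.93 17.78
    endloop
  endfacet
  facet normal -0.8231 -0.1893 0.5355
    outer loop
      vertex 1.11 19.38 0.00
      vertex 4.78 3.42 0.00
      vertex 13.93 13.93 17.78
    endloop
  endfacet
  facet normal -0.0737 -0.8414 0.5353
    outer loop
      vertex 4.78 3.42 0.00
      vertex 21.10 1.99 0.00
      vertex 13.93 13.93 17.78
    endloop
  endfacet
  facet normal 0.7775 -0.3302 0.5353
    outer loop
      vertex 21.10 1.99 0.00
      vertex 27.50 17.06 0.00
      vertex 13.93 13.93 17.78
    endloop
  endfacet
endsolid part

The G0 Z moves step by Δz≈2.54 mm. The G1 loops shrink linearly with z, so the solid tapers from its base footprint up to z≈17.8. Closing with a flat bottom cap and the tapered top and triangulating gives 8 facets — a regular 5-sided pyramid, base circumscribed radius ≈ 13.9 mm, apex at z ≈ 17.8 mm.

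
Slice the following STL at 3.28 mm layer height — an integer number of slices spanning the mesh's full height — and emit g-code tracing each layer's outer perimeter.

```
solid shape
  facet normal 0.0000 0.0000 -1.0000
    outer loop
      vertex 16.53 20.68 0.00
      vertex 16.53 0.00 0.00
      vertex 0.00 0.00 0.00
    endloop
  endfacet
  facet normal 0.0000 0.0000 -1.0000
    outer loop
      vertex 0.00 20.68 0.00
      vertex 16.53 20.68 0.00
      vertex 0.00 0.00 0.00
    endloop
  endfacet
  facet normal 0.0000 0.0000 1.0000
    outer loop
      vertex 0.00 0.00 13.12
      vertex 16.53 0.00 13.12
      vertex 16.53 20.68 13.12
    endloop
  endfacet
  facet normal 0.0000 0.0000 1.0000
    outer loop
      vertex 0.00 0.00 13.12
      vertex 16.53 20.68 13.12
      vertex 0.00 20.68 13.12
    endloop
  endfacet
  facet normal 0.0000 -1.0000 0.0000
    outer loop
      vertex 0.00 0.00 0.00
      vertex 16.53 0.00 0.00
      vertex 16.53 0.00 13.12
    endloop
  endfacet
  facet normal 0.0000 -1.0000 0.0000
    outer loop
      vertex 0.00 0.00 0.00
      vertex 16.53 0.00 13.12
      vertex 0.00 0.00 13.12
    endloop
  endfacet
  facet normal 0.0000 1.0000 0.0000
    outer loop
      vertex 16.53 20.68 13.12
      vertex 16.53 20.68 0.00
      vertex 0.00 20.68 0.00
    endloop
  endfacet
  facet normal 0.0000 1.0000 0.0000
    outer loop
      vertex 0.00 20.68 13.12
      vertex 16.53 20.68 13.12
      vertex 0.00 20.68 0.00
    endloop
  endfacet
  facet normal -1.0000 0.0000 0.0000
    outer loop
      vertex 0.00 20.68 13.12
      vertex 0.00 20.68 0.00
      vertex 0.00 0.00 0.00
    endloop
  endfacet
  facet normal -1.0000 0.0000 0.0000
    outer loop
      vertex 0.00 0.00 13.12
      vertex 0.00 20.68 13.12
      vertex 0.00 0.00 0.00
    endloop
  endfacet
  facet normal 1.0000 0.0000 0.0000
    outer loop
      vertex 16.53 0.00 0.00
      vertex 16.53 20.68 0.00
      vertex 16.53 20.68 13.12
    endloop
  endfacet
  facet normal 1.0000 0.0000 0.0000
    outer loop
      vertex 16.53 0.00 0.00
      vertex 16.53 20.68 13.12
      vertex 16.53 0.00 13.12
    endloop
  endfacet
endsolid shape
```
; perimeter-only toolpath
G21 ; units = mm
G90 ; absolute positioning
G28 ; home
; layer 1
G0 Z3.28
G0 X0.00 Y0.00
G1 X16.53 Y0.00
G1 X16.53 Y20.68
G1 X0.00 Y20.68
G1 X0.00 Y0.00
; layer 2
G0 Z6.56
G0 X0.00 Y0.00
G1 X16.53 Y0.00
G1 X16.53 Y20.68
G1 X0.00 Y20.68
G1 X0.00 Y0.00
; layer 3
G0 Z9.84
G0 X0.00 Y0.00
G1 X16.53 Y0.00
G1 X16.53 Y20.68
G1 X0.00 Y20.68
G1 X0.00 Y0.00
; layer 4
G0 Z13.12
G0 X0.00 Y0.00
G1 X16.53 Y0.00
G1 X16.53 Y20.68
G1 X0.00 Y20.68
G1 X0.00 Y0.00
M2 ; end

The solid is a rectangular box, roughly 16.5 × 20.7 mm footprint and 13.1 mm tall. Slicing at Δz = 3.28 mm — 4 equal slices spanning the solid's height, so layer i sits at z = i·h/4 — gives 4 non-empty perimeters. Each is a 4-segment closed polygon; G0 lifts to the layer z and rapids to the start vertex, then G1 traces the edges.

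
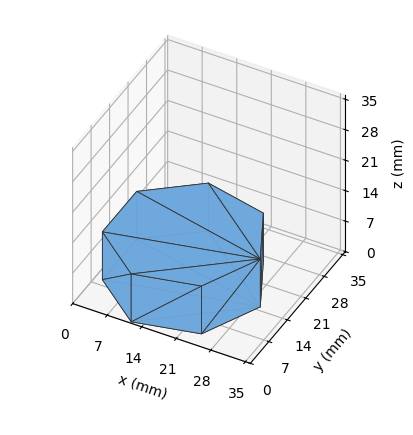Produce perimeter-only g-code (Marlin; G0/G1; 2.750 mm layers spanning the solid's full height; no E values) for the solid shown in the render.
Reading the render: the shape is a regular 7-sided prism (a cylinder approximated with 7 flat sides), circumscribed radius ≈ 15 mm, height ≈ 11 mm (dimensions read to the nearest mm from the axis ticks). For the g-code, the solid's height is divided into equal slices at the stated Δz and each level perimeter traced with G1 moves after a G0 lift.

; perimeter-only toolpath
G21 ; units = mm
G90 ; absolute positioning
G28 ; home
; layer 1
G0 Z2.750
G0 X30.000 Y15.000
G1 X24.352 Y26.727
G1 X11.662 Y29.624
G1 X1.485 Y21.508
G1 X1.485 Y8.492
G1 X11.662 Y0.376
G1 X24.352 Y3.273
G1 X30.000 Y15.000
; layer 2
G0 Z5.500
G0 X30.000 Y15.000
G1 X24.352 Y26.727
G1 X11.662 Y29.624
G1 X1.485 Y21.508
G1 X1.485 Y8.492
G1 X11.662 Y0.376
G1 X24.352 Y3.273
G1 X30.000 Y15.000
; layer 3
G0 Z8.250
G0 X30.000 Y15.000
G1 X24.352 Y26.727
G1 X11.662 Y29.624
G1 X1.485 Y21.508
G1 X1.485 Y8.492
G1 X11.662 Y0.376
G1 X24.352 Y3.273
G1 X30.000 Y15.000
; layer 4
G0 Z11.000
G0 X30.000 Y15.000
G1 X24.352 Y26.727
G1 X11.662 Y29.624
G1 X1.485 Y21.508
G1 X1.485 Y8.492
G1 X11.662 Y0.376
G1 X24.352 Y3.273
G1 X30.000 Y15.000
M2 ; end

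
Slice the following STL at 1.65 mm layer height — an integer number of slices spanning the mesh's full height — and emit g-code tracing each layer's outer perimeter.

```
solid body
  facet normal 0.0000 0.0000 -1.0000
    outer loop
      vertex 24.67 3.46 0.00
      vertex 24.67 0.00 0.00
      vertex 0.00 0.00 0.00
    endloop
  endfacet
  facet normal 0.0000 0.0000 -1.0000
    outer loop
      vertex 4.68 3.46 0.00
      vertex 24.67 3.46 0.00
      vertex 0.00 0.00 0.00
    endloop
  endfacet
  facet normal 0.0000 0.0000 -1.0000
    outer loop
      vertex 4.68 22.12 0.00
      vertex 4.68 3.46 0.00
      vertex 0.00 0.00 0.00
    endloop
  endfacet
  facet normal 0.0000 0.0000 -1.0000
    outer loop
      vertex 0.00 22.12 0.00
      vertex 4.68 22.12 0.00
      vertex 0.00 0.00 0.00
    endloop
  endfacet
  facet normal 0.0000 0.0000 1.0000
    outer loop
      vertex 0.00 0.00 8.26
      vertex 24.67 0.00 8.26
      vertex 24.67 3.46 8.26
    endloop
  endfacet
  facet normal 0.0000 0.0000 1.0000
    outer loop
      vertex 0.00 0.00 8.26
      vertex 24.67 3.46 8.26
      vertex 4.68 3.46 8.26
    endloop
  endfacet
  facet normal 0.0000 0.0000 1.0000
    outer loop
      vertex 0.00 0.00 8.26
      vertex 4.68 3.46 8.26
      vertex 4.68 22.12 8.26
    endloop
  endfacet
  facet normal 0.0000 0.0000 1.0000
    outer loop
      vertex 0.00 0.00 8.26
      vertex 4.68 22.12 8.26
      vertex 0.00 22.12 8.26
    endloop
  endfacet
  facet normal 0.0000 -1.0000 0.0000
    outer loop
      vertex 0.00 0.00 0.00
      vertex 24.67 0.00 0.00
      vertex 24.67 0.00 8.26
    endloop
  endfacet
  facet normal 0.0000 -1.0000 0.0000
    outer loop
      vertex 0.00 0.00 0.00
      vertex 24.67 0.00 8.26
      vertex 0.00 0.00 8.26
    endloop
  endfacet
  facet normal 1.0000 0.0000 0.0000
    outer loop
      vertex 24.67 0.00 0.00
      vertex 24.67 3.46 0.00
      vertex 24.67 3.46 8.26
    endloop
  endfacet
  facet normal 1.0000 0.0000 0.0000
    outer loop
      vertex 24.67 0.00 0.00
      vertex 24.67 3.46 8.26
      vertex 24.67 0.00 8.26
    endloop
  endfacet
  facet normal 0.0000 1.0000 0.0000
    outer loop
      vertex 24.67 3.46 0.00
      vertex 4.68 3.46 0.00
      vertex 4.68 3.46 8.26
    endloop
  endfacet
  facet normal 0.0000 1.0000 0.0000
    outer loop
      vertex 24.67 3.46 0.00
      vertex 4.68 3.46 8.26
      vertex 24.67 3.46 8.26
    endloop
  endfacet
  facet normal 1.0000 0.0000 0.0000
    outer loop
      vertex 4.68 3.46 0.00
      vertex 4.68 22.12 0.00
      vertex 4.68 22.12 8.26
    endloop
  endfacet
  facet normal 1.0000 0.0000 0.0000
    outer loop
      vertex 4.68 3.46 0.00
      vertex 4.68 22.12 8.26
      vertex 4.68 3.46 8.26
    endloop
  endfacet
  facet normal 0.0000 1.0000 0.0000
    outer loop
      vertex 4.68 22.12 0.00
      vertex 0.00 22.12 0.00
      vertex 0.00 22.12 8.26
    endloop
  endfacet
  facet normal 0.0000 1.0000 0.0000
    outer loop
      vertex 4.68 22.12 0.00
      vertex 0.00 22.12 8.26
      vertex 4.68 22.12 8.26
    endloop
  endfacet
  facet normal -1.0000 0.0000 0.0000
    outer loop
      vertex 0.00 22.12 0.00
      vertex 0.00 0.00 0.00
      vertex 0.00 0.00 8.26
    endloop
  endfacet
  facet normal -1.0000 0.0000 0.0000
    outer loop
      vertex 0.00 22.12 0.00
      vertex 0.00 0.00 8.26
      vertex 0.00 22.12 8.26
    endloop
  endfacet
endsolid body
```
; perimeter-only toolpath
G21 ; units = mm
G90 ; absolute positioning
G28 ; home
; layer 1
G0 Z1.65
G0 X0.00 Y0.00
G1 X24.67 Y0.00
G1 X24.67 Y3.46
G1 X4.68 Y3.46
G1 X4.68 Y22.12
G1 X0.00 Y22.12
G1 X0.00 Y0.00
; layer 2
G0 Z3.30
G0 X0.00 Y0.00
G1 X24.67 Y0.00
G1 X24.67 Y3.46
G1 X4.68 Y3.46
G1 X4.68 Y22.12
G1 X0.00 Y22.12
G1 X0.00 Y0.00
; layer 3
G0 Z4.96
G0 X0.00 Y0.00
G1 X24.67 Y0.00
G1 X24.67 Y3.46
G1 X4.68 Y3.46
G1 X4.68 Y22.12
G1 X0.00 Y22.12
G1 X0.00 Y0.00
; layer 4
G0 Z6.61
G0 X0.00 Y0.00
G1 X24.67 Y0.00
G1 X24.67 Y3.46
G1 X4.68 Y3.46
G1 X4.68 Y22.12
G1 X0.00 Y22.12
G1 X0.00 Y0.00
; layer 5
G0 Z8.26
G0 X0.00 Y0.00
G1 X24.67 Y0.00
G1 X24.67 Y3.46
G1 X4.68 Y3.46
G1 X4.68 Y22.12
G1 X0.00 Y22.12
G1 X0.00 Y0.00
M2 ; end

The solid is an L-shaped prism: outer 24.7 × 22.1 mm, arm thicknesses ≈ 3.46 mm (horizontal) and 4.68 mm (vertical), extruded 8.26 mm in z. Slicing at Δz = 1.65 mm — 5 equal slices spanning the solid's height, so layer i sits at z = i·h/5 — gives 5 non-empty perimeters. Each is a 6-segment closed polygon; G0 lifts to the layer z and rapids to the start vertex, then G1 traces the edges.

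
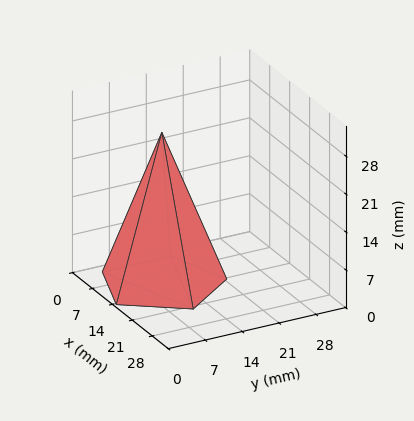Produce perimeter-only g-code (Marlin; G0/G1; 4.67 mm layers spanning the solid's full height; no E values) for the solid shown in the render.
Reading the render: the shape is a regular 5-sided pyramid, base circumscribed radius ≈ 11 mm, apex at z ≈ 28 mm (dimensions read to the nearest mm from the axis ticks). For the g-code, the solid's height is divided into equal slices at the stated Δz and each level perimeter traced with G1 moves after a G0 lift.

; perimeter-only toolpath
G21 ; units = mm
G90 ; absolute positioning
G28 ; home
; layer 1
G0 Z4.67
G0 X20.17 Y11.00
G1 X13.83 Y19.72
G1 X3.58 Y16.39
G1 X3.58 Y5.61
G1 X13.83 Y2.28
G1 X20.17 Y11.00
; layer 2
G0 Z9.33
G0 X18.33 Y11.00
G1 X13.27 Y17.97
G1 X5.07 Y15.31
G1 X5.07 Y6.69
G1 X13.27 Y4.03
G1 X18.33 Y11.00
; layer 3
G0 Z14.00
G0 X16.50 Y11.00
G1 X12.70 Y16.23
G1 X6.55 Y14.23
G1 X6.55 Y7.77
G1 X12.70 Y5.77
G1 X16.50 Y11.00
; layer 4
G0 Z18.67
G0 X14.67 Y11.00
G1 X12.13 Y14.49
G1 X8.03 Y13.16
G1 X8.03 Y8.84
G1 X12.13 Y7.51
G1 X14.67 Y11.00
; layer 5
G0 Z23.33
G0 X12.83 Y11.00
G1 X11.57 Y12.74
G1 X9.52 Y12.08
G1 X9.52 Y9.92
G1 X11.57 Y9.26
G1 X12.83 Y11.00
M2 ; end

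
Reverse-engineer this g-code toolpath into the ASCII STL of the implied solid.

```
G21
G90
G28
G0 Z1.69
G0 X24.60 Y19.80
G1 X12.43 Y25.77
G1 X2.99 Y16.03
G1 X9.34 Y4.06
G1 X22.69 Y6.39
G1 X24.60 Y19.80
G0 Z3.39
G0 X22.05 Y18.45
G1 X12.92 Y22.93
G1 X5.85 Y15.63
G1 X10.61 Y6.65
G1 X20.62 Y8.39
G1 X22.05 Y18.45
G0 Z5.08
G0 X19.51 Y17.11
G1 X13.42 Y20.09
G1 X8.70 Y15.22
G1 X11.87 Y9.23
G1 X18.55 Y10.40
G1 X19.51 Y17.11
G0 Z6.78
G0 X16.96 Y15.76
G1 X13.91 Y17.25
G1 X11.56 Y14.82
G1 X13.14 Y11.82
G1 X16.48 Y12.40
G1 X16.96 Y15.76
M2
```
solid part
  facet normal 0.0000 0.0000 -1.0000
    outer loop
      vertex 0.14 16.44 0.00
      vertex 11.93 28.61 0.00
      vertex 27.15 21.15 0.00
    endloop
  endfacet
  facet normal 0.0000 0.0000 -1.0000
    outer loop
      vertex 8.07 1.47 0.00
      vertex 0.14 16.44 0.00
      vertex 27.15 21.15 0.00
    endloop
  endfacet
  facet normal 0.0000 0.0000 -1.0000
    outer loop
      vertex 24.76 4.38 0.00
      vertex 8.07 1.47 0.00
      vertex 27.15 21.15 0.00
    endloop
  endfacet
  facet normal 0.2587 0.5278 0.8090
    outer loop
      vertex 27.15 21.15 0.00
      vertex 11.93 28.61 0.00
      vertex 14.41 14.41 8.47
    endloop
  endfacet
  facet normal -0.4221 0.4089 0.8091
    outer loop
      vertex 11.93 28.61 0.00
      vertex 0.14 16.44 0.00
      vertex 14.41 14.41 8.47
    endloop
  endfacet
  facet normal -0.5194 -0.2751 0.8091
    outer loop
      vertex 0.14 16.44 0.00
      vertex 8.07 1.47 0.00
      vertex 14.41 14.41 8.47
    endloop
  endfacet
  facet normal 0.1010 -0.5790 0.8090
    outer loop
      vertex 8.07 1.47 0.00
      vertex 24.76 4.38 0.00
      vertex 14.41 14.41 8.47
    endloop
  endfacet
  facet normal 0.5818 -0.0829 0.8091
    outer loop
      vertex 24.76 4.38 0.00
      vertex 27.15 21.15 0.00
      vertex 14.41 14.41 8.47
    endloop
  endfacet
endsolid part

The G0 Z moves step by Δz≈1.69 mm. The G1 loops shrink linearly with z, so the solid tapers from its base footprint up to z≈8.47. Closing with a flat bottom cap and the tapered top and triangulating gives 8 facets — a regular 5-sided pyramid, base circumscribed radius ≈ 14.4 mm, apex at z ≈ 8.47 mm.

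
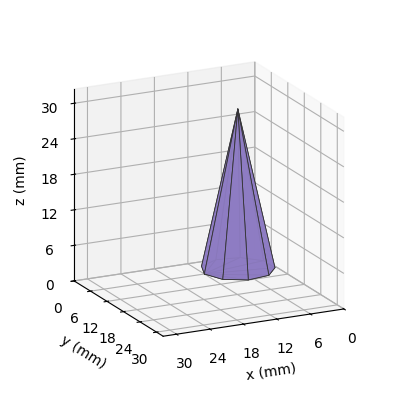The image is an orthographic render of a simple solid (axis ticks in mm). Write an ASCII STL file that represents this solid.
Reading the render: the shape is a regular 9-sided pyramid, base circumscribed radius ≈ 6 mm, apex at z ≈ 27 mm (dimensions read to the nearest mm from the axis ticks). For the STL, each face is triangulated and given an outward normal.

solid part
  facet normal 0.0000 0.0000 -1.0000
    outer loop
      vertex 7.04 11.91 0.00
      vertex 10.60 9.86 0.00
      vertex 12.00 6.00 0.00
    endloop
  endfacet
  facet normal 0.0000 0.0000 -1.0000
    outer loop
      vertex 3.00 11.20 0.00
      vertex 7.04 11.91 0.00
      vertex 12.00 6.00 0.00
    endloop
  endfacet
  facet normal 0.0000 0.0000 -1.0000
    outer loop
      vertex 0.36 8.05 0.00
      vertex 3.00 11.20 0.00
      vertex 12.00 6.00 0.00
    endloop
  endfacet
  facet normal 0.0000 0.0000 -1.0000
    outer loop
      vertex 0.36 3.95 0.00
      vertex 0.36 8.05 0.00
      vertex 12.00 6.00 0.00
    endloop
  endfacet
  facet normal 0.0000 0.0000 -1.0000
    outer loop
      vertex 3.00 0.80 0.00
      vertex 0.36 3.95 0.00
      vertex 12.00 6.00 0.00
    endloop
  endfacet
  facet normal 0.0000 0.0000 -1.0000
    outer loop
      vertex 7.04 0.09 0.00
      vertex 3.00 0.80 0.00
      vertex 12.00 6.00 0.00
    endloop
  endfacet
  facet normal 0.0000 0.0000 -1.0000
    outer loop
      vertex 10.60 2.14 0.00
      vertex 7.04 0.09 0.00
      vertex 12.00 6.00 0.00
    endloop
  endfacet
  facet normal 0.9202 0.3338 0.2045
    outer loop
      vertex 12.00 6.00 0.00
      vertex 10.60 9.86 0.00
      vertex 6.00 6.00 27.00
    endloop
  endfacet
  facet normal 0.4885 0.8483 0.2045
    outer loop
      vertex 10.60 9.86 0.00
      vertex 7.04 11.91 0.00
      vertex 6.00 6.00 27.00
    endloop
  endfacet
  facet normal -0.1694 0.9641 0.2045
    outer loop
      vertex 7.04 11.91 0.00
      vertex 3.00 11.20 0.00
      vertex 6.00 6.00 27.00
    endloop
  endfacet
  facet normal -0.7502 0.6288 0.2045
    outer loop
      vertex 3.00 11.20 0.00
      vertex 0.36 8.05 0.00
      vertex 6.00 6.00 27.00
    endloop
  endfacet
  facet normal -0.9789 0.0000 0.2045
    outer loop
      vertex 0.36 8.05 0.00
      vertex 0.36 3.95 0.00
      vertex 6.00 6.00 27.00
    endloop
  endfacet
  facet normal -0.7502 -0.6288 0.2045
    outer loop
      vertex 0.36 3.95 0.00
      vertex 3.00 0.80 0.00
      vertex 6.00 6.00 27.00
    endloop
  endfacet
  facet normal -0.1694 -0.9641 0.2045
    outer loop
      vertex 3.00 0.80 0.00
      vertex 7.04 0.09 0.00
      vertex 6.00 6.00 27.00
    endloop
  endfacet
  facet normal 0.4885 -0.8483 0.2045
    outer loop
      vertex 7.04 0.09 0.00
      vertex 10.60 2.14 0.00
      vertex 6.00 6.00 27.00
    endloop
  endfacet
  facet normal 0.9202 -0.3338 0.2045
    outer loop
      vertex 10.60 2.14 0.00
      vertex 12.00 6.00 0.00
      vertex 6.00 6.00 27.00
    endloop
  endfacet
endsolid part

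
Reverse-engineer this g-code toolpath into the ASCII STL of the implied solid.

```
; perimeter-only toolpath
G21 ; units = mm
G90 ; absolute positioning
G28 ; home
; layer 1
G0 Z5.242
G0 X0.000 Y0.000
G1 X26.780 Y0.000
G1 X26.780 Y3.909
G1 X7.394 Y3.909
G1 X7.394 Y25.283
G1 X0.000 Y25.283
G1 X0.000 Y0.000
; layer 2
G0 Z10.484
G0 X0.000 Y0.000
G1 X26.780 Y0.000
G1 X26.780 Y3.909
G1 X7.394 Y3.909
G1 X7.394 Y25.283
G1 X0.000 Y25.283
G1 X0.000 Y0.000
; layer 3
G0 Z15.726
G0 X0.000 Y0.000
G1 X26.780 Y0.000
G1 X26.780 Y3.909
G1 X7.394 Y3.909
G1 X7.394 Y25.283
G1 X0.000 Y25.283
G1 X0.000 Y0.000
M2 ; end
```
solid part
  facet normal 0.0000 0.0000 -1.0000
    outer loop
      vertex 26.780 3.909 0.000
      vertex 26.780 0.000 0.000
      vertex 0.000 0.000 0.000
    endloop
  endfacet
  facet normal 0.0000 0.0000 -1.0000
    outer loop
      vertex 7.394 3.909 0.000
      vertex 26.780 3.909 0.000
      vertex 0.000 0.000 0.000
    endloop
  endfacet
  facet normal 0.0000 0.0000 -1.0000
    outer loop
      vertex 7.394 25.283 0.000
      vertex 7.394 3.909 0.000
      vertex 0.000 0.000 0.000
    endloop
  endfacet
  facet normal 0.0000 0.0000 -1.0000
    outer loop
      vertex 0.000 25.283 0.000
      vertex 7.394 25.283 0.000
      vertex 0.000 0.000 0.000
    endloop
  endfacet
  facet normal 0.0000 0.0000 1.0000
    outer loop
      vertex 0.000 0.000 15.726
      vertex 26.780 0.000 15.726
      vertex 26.780 3.909 15.726
    endloop
  endfacet
  facet normal 0.0000 0.0000 1.0000
    outer loop
      vertex 0.000 0.000 15.726
      vertex 26.780 3.909 15.726
      vertex 7.394 3.909 15.726
    endloop
  endfacet
  facet normal 0.0000 0.0000 1.0000
    outer loop
      vertex 0.000 0.000 15.726
      vertex 7.394 3.909 15.726
      vertex 7.394 25.283 15.726
    endloop
  endfacet
  facet normal 0.0000 0.0000 1.0000
    outer loop
      vertex 0.000 0.000 15.726
      vertex 7.394 25.283 15.726
      vertex 0.000 25.283 15.726
    endloop
  endfacet
  facet normal 0.0000 -1.0000 0.0000
    outer loop
      vertex 0.000 0.000 0.000
      vertex 26.780 0.000 0.000
      vertex 26.780 0.000 15.726
    endloop
  endfacet
  facet normal 0.0000 -1.0000 0.0000
    outer loop
      vertex 0.000 0.000 0.000
      vertex 26.780 0.000 15.726
      vertex 0.000 0.000 15.726
    endloop
  endfacet
  facet normal 1.0000 0.0000 0.0000
    outer loop
      vertex 26.780 0.000 0.000
      vertex 26.780 3.909 0.000
      vertex 26.780 3.909 15.726
    endloop
  endfacet
  facet normal 1.0000 0.0000 0.0000
    outer loop
      vertex 26.780 0.000 0.000
      vertex 26.780 3.909 15.726
      vertex 26.780 0.000 15.726
    endloop
  endfacet
  facet normal 0.0000 1.0000 0.0000
    outer loop
      vertex 26.780 3.909 0.000
      vertex 7.394 3.909 0.000
      vertex 7.394 3.909 15.726
    endloop
  endfacet
  facet normal 0.0000 1.0000 0.0000
    outer loop
      vertex 26.780 3.909 0.000
      vertex 7.394 3.909 15.726
      vertex 26.780 3.909 15.726
    endloop
  endfacet
  facet normal 1.0000 0.0000 0.0000
    outer loop
      vertex 7.394 3.909 0.000
      vertex 7.394 25.283 0.000
      vertex 7.394 25.283 15.726
    endloop
  endfacet
  facet normal 1.0000 0.0000 0.0000
    outer loop
      vertex 7.394 3.909 0.000
      vertex 7.394 25.283 15.726
      vertex 7.394 3.909 15.726
    endloop
  endfacet
  facet normal 0.0000 1.0000 0.0000
    outer loop
      vertex 7.394 25.283 0.000
      vertex 0.000 25.283 0.000
      vertex 0.000 25.283 15.726
    endloop
  endfacet
  facet normal 0.0000 1.0000 0.0000
    outer loop
      vertex 7.394 25.283 0.000
      vertex 0.000 25.283 15.726
      vertex 7.394 25.283 15.726
    endloop
  endfacet
  facet normal -1.0000 0.0000 0.0000
    outer loop
      vertex 0.000 25.283 0.000
      vertex 0.000 0.000 0.000
      vertex 0.000 0.000 15.726
    endloop
  endfacet
  facet normal -1.0000 0.0000 0.0000
    outer loop
      vertex 0.000 25.283 0.000
      vertex 0.000 0.000 15.726
      vertex 0.000 25.283 15.726
    endloop
  endfacet
endsolid part

The G0 Z moves step by Δz≈5.242 mm. Every layer's G1 loop is the same polygon, so the solid is a straight extrusion of it from z=0 to z≈15.7. Closing with flat bottom and top caps and triangulating gives 20 facets — an L-shaped prism: outer 26.8 × 25.3 mm, arm thicknesses ≈ 3.91 mm (horizontal) and 7.39 mm (vertical), extruded 15.7 mm in z.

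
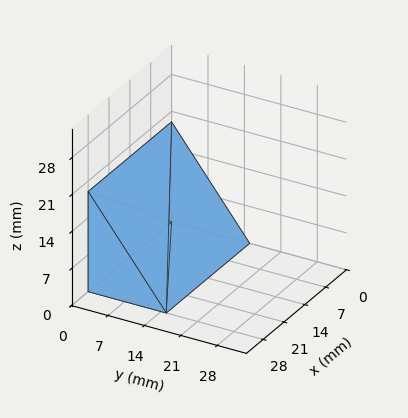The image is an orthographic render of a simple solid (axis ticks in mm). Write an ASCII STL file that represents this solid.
Reading the render: the shape is a wedge (ramp): 28 × 15 mm base, rising to 19 mm along the y=0 edge and sloping linearly to z=0 at y=15 (dimensions read to the nearest mm from the axis ticks). For the STL, each face is triangulated and given an outward normal.

solid part
  facet normal 0.0000 0.0000 -1.0000
    outer loop
      vertex 28.00 15.00 0.00
      vertex 28.00 0.00 0.00
      vertex 0.00 0.00 0.00
    endloop
  endfacet
  facet normal 0.0000 0.0000 -1.0000
    outer loop
      vertex 0.00 15.00 0.00
      vertex 28.00 15.00 0.00
      vertex 0.00 0.00 0.00
    endloop
  endfacet
  facet normal 0.0000 -1.0000 0.0000
    outer loop
      vertex 0.00 0.00 0.00
      vertex 28.00 0.00 0.00
      vertex 28.00 0.00 19.00
    endloop
  endfacet
  facet normal 0.0000 -1.0000 0.0000
    outer loop
      vertex 0.00 0.00 0.00
      vertex 28.00 0.00 19.00
      vertex 0.00 0.00 19.00
    endloop
  endfacet
  facet normal 0.0000 0.7849 0.6196
    outer loop
      vertex 0.00 0.00 19.00
      vertex 28.00 0.00 19.00
      vertex 28.00 15.00 0.00
    endloop
  endfacet
  facet normal 0.0000 0.7849 0.6196
    outer loop
      vertex 0.00 0.00 19.00
      vertex 28.00 15.00 0.00
      vertex 0.00 15.00 0.00
    endloop
  endfacet
  facet normal -1.0000 0.0000 0.0000
    outer loop
      vertex 0.00 0.00 19.00
      vertex 0.00 15.00 0.00
      vertex 0.00 0.00 0.00
    endloop
  endfacet
  facet normal 1.0000 0.0000 0.0000
    outer loop
      vertex 28.00 0.00 0.00
      vertex 28.00 15.00 0.00
      vertex 28.00 0.00 19.00
    endloop
  endfacet
endsolid part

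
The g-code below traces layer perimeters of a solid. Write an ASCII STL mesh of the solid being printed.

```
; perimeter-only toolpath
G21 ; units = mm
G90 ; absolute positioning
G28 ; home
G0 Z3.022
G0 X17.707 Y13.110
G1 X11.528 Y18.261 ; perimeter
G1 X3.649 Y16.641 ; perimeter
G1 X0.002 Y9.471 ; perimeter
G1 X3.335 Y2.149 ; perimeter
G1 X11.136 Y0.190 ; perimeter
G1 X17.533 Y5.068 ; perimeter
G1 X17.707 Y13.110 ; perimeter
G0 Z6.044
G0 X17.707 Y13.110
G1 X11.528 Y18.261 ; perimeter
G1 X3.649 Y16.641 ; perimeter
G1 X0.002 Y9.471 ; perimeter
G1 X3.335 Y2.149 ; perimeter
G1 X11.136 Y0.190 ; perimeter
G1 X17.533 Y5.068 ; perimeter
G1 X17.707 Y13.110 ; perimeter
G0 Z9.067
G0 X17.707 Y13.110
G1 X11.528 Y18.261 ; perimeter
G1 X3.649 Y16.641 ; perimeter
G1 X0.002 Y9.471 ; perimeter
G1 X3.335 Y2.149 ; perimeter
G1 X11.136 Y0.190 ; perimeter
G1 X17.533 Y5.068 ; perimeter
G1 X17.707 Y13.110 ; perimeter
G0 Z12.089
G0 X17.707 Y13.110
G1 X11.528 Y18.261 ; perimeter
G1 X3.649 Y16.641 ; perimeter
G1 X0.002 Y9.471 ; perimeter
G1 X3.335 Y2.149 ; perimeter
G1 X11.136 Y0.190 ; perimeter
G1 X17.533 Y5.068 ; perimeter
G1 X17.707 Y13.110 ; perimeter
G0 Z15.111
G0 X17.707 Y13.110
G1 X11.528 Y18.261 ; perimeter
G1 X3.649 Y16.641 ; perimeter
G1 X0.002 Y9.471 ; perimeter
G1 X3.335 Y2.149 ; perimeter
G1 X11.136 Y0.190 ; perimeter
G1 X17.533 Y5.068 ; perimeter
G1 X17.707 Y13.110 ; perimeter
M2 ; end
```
solid part
  facet normal 0.0000 0.0000 -1.0000
    outer loop
      vertex 3.649 16.641 0.000
      vertex 11.528 18.261 0.000
      vertex 17.707 13.110 0.000
    endloop
  endfacet
  facet normal 0.0000 0.0000 -1.0000
    outer loop
      vertex 0.002 9.471 0.000
      vertex 3.649 16.641 0.000
      vertex 17.707 13.110 0.000
    endloop
  endfacet
  facet normal 0.0000 0.0000 -1.0000
    outer loop
      vertex 3.335 2.149 0.000
      vertex 0.002 9.471 0.000
      vertex 17.707 13.110 0.000
    endloop
  endfacet
  facet normal 0.0000 0.0000 -1.0000
    outer loop
      vertex 11.136 0.190 0.000
      vertex 3.335 2.149 0.000
      vertex 17.707 13.110 0.000
    endloop
  endfacet
  facet normal 0.0000 0.0000 -1.0000
    outer loop
      vertex 17.533 5.068 0.000
      vertex 11.136 0.190 0.000
      vertex 17.707 13.110 0.000
    endloop
  endfacet
  facet normal 0.0000 0.0000 1.0000
    outer loop
      vertex 17.707 13.110 15.111
      vertex 11.528 18.261 15.111
      vertex 3.649 16.641 15.111
    endloop
  endfacet
  facet normal 0.0000 0.0000 1.0000
    outer loop
      vertex 17.707 13.110 15.111
      vertex 3.649 16.641 15.111
      vertex 0.002 9.471 15.111
    endloop
  endfacet
  facet normal 0.0000 0.0000 1.0000
    outer loop
      vertex 17.707 13.110 15.111
      vertex 0.002 9.471 15.111
      vertex 3.335 2.149 15.111
    endloop
  endfacet
  facet normal 0.0000 0.0000 1.0000
    outer loop
      vertex 17.707 13.110 15.111
      vertex 3.335 2.149 15.111
      vertex 11.136 0.190 15.111
    endloop
  endfacet
  facet normal 0.0000 0.0000 1.0000
    outer loop
      vertex 17.707 13.110 15.111
      vertex 11.136 0.190 15.111
      vertex 17.533 5.068 15.111
    endloop
  endfacet
  facet normal 0.6403 0.7681 0.0000
    outer loop
      vertex 17.707 13.110 0.000
      vertex 11.528 18.261 0.000
      vertex 11.528 18.261 15.111
    endloop
  endfacet
  facet normal 0.6403 0.7681 0.0000
    outer loop
      vertex 17.707 13.110 0.000
      vertex 11.528 18.261 15.111
      vertex 17.707 13.110 15.111
    endloop
  endfacet
  facet normal -0.2014 0.9795 0.0000
    outer loop
      vertex 11.528 18.261 0.000
      vertex 3.649 16.641 0.000
      vertex 3.649 16.641 15.111
    endloop
  endfacet
  facet normal -0.2014 0.9795 0.0000
    outer loop
      vertex 11.528 18.261 0.000
      vertex 3.649 16.641 15.111
      vertex 11.528 18.261 15.111
    endloop
  endfacet
  facet normal -0.8913 0.4534 0.0000
    outer loop
      vertex 3.649 16.641 0.000
      vertex 0.002 9.471 0.000
      vertex 0.002 9.471 15.111
    endloop
  endfacet
  facet normal -0.8913 0.4534 0.0000
    outer loop
      vertex 3.649 16.641 0.000
      vertex 0.002 9.471 15.111
      vertex 3.649 16.641 15.111
    endloop
  endfacet
  facet normal -0.9101 -0.4143 0.0000
    outer loop
      vertex 0.002 9.471 0.000
      vertex 3.335 2.149 0.000
      vertex 3.335 2.149 15.111
    endloop
  endfacet
  facet normal -0.9101 -0.4143 0.0000
    outer loop
      vertex 0.002 9.471 0.000
      vertex 3.335 2.149 15.111
      vertex 0.002 9.471 15.111
    endloop
  endfacet
  facet normal -0.2436 -0.9699 0.0000
    outer loop
      vertex 3.335 2.149 0.000
      vertex 11.136 0.190 0.000
      vertex 11.136 0.190 15.111
    endloop
  endfacet
  facet normal -0.2436 -0.9699 0.0000
    outer loop
      vertex 3.335 2.149 0.000
      vertex 11.136 0.190 15.111
      vertex 3.335 2.149 15.111
    endloop
  endfacet
  facet normal 0.6064 -0.7952 0.0000
    outer loop
      vertex 11.136 0.190 0.000
      vertex 17.533 5.068 0.000
      vertex 17.533 5.068 15.111
    endloop
  endfacet
  facet normal 0.6064 -0.7952 0.0000
    outer loop
      vertex 11.136 0.190 0.000
      vertex 17.533 5.068 15.111
      vertex 11.136 0.190 15.111
    endloop
  endfacet
  facet normal 0.9998 -0.0216 0.0000
    outer loop
      vertex 17.533 5.068 0.000
      vertex 17.707 13.110 0.000
      vertex 17.707 13.110 15.111
    endloop
  endfacet
  facet normal 0.9998 -0.0216 0.0000
    outer loop
      vertex 17.533 5.068 0.000
      vertex 17.707 13.110 15.111
      vertex 17.533 5.068 15.111
    endloop
  endfacet
endsolid part

The G0 Z moves step by Δz≈3.022 mm. Every layer's G1 loop is the same polygon, so the solid is a straight extrusion of it from z=0 to z≈15.1. Closing with flat bottom and top caps and triangulating gives 24 facets — a regular 7-sided prism (a cylinder approximated with 7 flat sides), circumscribed radius ≈ 9.27 mm, height ≈ 15.1 mm.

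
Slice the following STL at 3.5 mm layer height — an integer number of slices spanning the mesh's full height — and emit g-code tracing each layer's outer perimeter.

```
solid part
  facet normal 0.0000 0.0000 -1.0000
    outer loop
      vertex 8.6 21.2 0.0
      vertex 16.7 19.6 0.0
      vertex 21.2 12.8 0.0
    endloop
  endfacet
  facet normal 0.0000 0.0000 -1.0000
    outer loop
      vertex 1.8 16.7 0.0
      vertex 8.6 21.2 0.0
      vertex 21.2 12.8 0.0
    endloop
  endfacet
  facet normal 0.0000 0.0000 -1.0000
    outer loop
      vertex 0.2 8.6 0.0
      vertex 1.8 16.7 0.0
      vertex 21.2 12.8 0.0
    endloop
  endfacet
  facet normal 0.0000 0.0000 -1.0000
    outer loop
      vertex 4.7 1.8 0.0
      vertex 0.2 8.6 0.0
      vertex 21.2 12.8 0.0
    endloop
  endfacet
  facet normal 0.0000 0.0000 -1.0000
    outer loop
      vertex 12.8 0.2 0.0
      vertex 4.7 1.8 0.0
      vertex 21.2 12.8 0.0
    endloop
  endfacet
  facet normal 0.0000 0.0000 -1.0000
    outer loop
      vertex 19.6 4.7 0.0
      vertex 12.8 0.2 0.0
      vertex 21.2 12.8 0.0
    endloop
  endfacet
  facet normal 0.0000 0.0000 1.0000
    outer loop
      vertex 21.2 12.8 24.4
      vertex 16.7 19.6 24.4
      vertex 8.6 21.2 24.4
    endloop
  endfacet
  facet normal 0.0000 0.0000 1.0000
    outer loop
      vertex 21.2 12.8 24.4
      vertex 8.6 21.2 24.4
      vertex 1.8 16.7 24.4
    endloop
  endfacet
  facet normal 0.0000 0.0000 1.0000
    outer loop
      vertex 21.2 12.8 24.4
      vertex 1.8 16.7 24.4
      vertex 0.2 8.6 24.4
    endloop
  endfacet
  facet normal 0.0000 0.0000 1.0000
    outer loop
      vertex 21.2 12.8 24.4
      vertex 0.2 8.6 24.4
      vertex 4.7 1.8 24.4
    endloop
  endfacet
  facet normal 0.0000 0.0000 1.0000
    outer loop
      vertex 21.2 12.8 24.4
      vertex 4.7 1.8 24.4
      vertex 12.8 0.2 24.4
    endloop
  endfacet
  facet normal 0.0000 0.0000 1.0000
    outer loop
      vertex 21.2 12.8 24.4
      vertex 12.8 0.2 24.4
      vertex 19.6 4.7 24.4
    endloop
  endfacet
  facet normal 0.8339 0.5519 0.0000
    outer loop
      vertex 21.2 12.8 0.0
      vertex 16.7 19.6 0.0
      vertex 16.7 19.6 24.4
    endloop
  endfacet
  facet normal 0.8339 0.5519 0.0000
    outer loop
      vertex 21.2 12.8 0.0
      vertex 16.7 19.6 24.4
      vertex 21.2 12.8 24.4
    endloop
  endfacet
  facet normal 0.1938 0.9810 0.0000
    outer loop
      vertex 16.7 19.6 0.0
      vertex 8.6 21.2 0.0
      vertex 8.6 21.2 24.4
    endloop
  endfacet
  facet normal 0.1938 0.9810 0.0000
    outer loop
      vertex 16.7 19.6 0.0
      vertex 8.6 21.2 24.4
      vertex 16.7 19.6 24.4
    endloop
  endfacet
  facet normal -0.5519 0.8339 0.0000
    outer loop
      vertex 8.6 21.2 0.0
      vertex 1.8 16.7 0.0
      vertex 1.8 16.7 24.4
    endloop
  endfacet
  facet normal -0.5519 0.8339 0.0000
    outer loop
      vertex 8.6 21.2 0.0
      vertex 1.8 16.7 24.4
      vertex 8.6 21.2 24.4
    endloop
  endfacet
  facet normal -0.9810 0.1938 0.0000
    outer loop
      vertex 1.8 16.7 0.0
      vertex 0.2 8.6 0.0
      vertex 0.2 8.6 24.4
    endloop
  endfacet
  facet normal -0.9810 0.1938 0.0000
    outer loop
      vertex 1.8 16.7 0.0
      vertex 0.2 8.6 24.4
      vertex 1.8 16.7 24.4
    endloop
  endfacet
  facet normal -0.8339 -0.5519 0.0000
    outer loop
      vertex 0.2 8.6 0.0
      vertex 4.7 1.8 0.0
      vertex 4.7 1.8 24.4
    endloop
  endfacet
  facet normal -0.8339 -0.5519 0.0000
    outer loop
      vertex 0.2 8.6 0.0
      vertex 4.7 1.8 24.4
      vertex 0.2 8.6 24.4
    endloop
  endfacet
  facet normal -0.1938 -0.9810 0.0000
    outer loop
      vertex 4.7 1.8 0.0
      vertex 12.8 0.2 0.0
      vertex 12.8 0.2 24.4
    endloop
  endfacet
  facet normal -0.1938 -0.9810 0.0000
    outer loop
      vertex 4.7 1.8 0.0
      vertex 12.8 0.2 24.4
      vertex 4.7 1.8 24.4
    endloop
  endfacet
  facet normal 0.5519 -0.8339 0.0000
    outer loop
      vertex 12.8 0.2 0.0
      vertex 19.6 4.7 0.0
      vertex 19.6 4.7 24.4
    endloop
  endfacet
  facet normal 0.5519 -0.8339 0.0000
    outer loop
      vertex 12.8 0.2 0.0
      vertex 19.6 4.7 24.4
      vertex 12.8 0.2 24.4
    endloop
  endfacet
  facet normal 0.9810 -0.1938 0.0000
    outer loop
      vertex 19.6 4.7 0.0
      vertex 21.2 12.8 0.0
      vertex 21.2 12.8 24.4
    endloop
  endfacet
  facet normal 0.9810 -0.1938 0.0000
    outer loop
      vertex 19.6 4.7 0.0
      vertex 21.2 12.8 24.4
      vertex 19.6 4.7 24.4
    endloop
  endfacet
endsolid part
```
; perimeter-only toolpath
G21 ; units = mm
G90 ; absolute positioning
G28 ; home
; layer 1
G0 Z3.5
G0 X21.2 Y12.8
G1 X16.7 Y19.6
G1 X8.6 Y21.2
G1 X1.8 Y16.7
G1 X0.2 Y8.6
G1 X4.7 Y1.8
G1 X12.8 Y0.2
G1 X19.6 Y4.7
G1 X21.2 Y12.8
; layer 2
G0 Z7.0
G0 X21.2 Y12.8
G1 X16.7 Y19.6
G1 X8.6 Y21.2
G1 X1.8 Y16.7
G1 X0.2 Y8.6
G1 X4.7 Y1.8
G1 X12.8 Y0.2
G1 X19.6 Y4.7
G1 X21.2 Y12.8
; layer 3
G0 Z10.5
G0 X21.2 Y12.8
G1 X16.7 Y19.6
G1 X8.6 Y21.2
G1 X1.8 Y16.7
G1 X0.2 Y8.6
G1 X4.7 Y1.8
G1 X12.8 Y0.2
G1 X19.6 Y4.7
G1 X21.2 Y12.8
; layer 4
G0 Z13.9
G0 X21.2 Y12.8
G1 X16.7 Y19.6
G1 X8.6 Y21.2
G1 X1.8 Y16.7
G1 X0.2 Y8.6
G1 X4.7 Y1.8
G1 X12.8 Y0.2
G1 X19.6 Y4.7
G1 X21.2 Y12.8
; layer 5
G0 Z17.4
G0 X21.2 Y12.8
G1 X16.7 Y19.6
G1 X8.6 Y21.2
G1 X1.8 Y16.7
G1 X0.2 Y8.6
G1 X4.7 Y1.8
G1 X12.8 Y0.2
G1 X19.6 Y4.7
G1 X21.2 Y12.8
; layer 6
G0 Z20.9
G0 X21.2 Y12.8
G1 X16.7 Y19.6
G1 X8.6 Y21.2
G1 X1.8 Y16.7
G1 X0.2 Y8.6
G1 X4.7 Y1.8
G1 X12.8 Y0.2
G1 X19.6 Y4.7
G1 X21.2 Y12.8
; layer 7
G0 Z24.4
G0 X21.2 Y12.8
G1 X16.7 Y19.6
G1 X8.6 Y21.2
G1 X1.8 Y16.7
G1 X0.2 Y8.6
G1 X4.7 Y1.8
G1 X12.8 Y0.2
G1 X19.6 Y4.7
G1 X21.2 Y12.8
M2 ; end

The solid is a regular 8-sided prism (a cylinder approximated with 8 flat sides), circumscribed radius ≈ 10.7 mm, height ≈ 24.4 mm. Slicing at Δz = 3.5 mm — 7 equal slices spanning the solid's height, so layer i sits at z = i·h/7 — gives 7 non-empty perimeters. Each is a 8-segment closed polygon; G0 lifts to the layer z and rapids to the start vertex, then G1 traces the edges.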